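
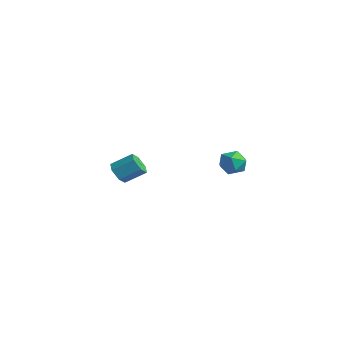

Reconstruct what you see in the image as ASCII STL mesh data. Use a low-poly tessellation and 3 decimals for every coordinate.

solid 
facet normal -0.593 0.030 0.805
outer loop
vertex 2.315 1.23 1.9
vertex 2.658 0.551 2.178
vertex 2.967 1.272 2.379
endloop
endfacet
facet normal -0.458 0.688 0.563
outer loop
vertex 2.315 1.23 1.9
vertex 2.967 1.272 2.379
vertex 2.906 1.759 1.735
endloop
endfacet
facet normal -0.680 0.724 -0.114
outer loop
vertex 2.315 1.23 1.9
vertex 2.906 1.759 1.735
vertex 2.559 1.339 1.136
endloop
endfacet
facet normal -0.953 0.087 -0.292
outer loop
vertex 2.315 1.23 1.9
vertex 2.559 1.339 1.136
vertex 2.407 0.593 1.409
endloop
endfacet
facet normal -0.899 -0.342 0.275
outer loop
vertex 2.315 1.23 1.9
vertex 2.407 0.593 1.409
vertex 2.658 0.551 2.178
endloop
endfacet
facet normal 0.249 0.784 0.569
outer loop
vertex 2.906 1.759 1.735
vertex 2.967 1.272 2.379
vertex 3.613 1.407 1.911
endloop
endfacet
facet normal 0.031 -0.281 0.959
outer loop
vertex 2.967 1.272 2.379
vertex 2.658 0.551 2.178
vertex 3.461 0.661 2.184
endloop
endfacet
facet normal -0.464 -0.880 0.103
outer loop
vertex 2.658 0.551 2.178
vertex 2.407 0.593 1.409
vertex 3.114 0.241 1.585
endloop
endfacet
facet normal -0.551 -0.186 -0.814
outer loop
vertex 2.407 0.593 1.409
vertex 2.559 1.339 1.136
vertex 3.053 0.728 0.941
endloop
endfacet
facet normal -0.112 0.843 -0.526
outer loop
vertex 2.559 1.339 1.136
vertex 2.906 1.759 1.735
vertex 3.362 1.449 1.142
endloop
endfacet
facet normal 0.953 -0.087 0.292
outer loop
vertex 3.705 0.77 1.42
vertex 3.613 1.407 1.911
vertex 3.461 0.661 2.184
endloop
endfacet
facet normal 0.680 -0.724 0.114
outer loop
vertex 3.705 0.77 1.42
vertex 3.461 0.661 2.184
vertex 3.114 0.241 1.585
endloop
endfacet
facet normal 0.458 -0.688 -0.563
outer loop
vertex 3.705 0.77 1.42
vertex 3.114 0.241 1.585
vertex 3.053 0.728 0.941
endloop
endfacet
facet normal 0.593 -0.030 -0.805
outer loop
vertex 3.705 0.77 1.42
vertex 3.053 0.728 0.941
vertex 3.362 1.449 1.142
endloop
endfacet
facet normal 0.899 0.342 -0.275
outer loop
vertex 3.705 0.77 1.42
vertex 3.362 1.449 1.142
vertex 3.613 1.407 1.911
endloop
endfacet
facet normal 0.551 0.186 0.814
outer loop
vertex 3.461 0.661 2.184
vertex 3.613 1.407 1.911
vertex 2.967 1.272 2.379
endloop
endfacet
facet normal 0.112 -0.843 0.526
outer loop
vertex 3.114 0.241 1.585
vertex 3.461 0.661 2.184
vertex 2.658 0.551 2.178
endloop
endfacet
facet normal -0.249 -0.784 -0.569
outer loop
vertex 3.053 0.728 0.941
vertex 3.114 0.241 1.585
vertex 2.407 0.593 1.409
endloop
endfacet
facet normal -0.031 0.281 -0.959
outer loop
vertex 3.362 1.449 1.142
vertex 3.053 0.728 0.941
vertex 2.559 1.339 1.136
endloop
endfacet
facet normal 0.464 0.880 -0.103
outer loop
vertex 3.613 1.407 1.911
vertex 3.362 1.449 1.142
vertex 2.906 1.759 1.735
endloop
endfacet
facet normal -0.403 -0.736 -0.543
outer loop
vertex -3.681 -1.632 -1.572
vertex -4.022 -1.877 -0.987
vertex -4.34 -1.39 -1.411
endloop
endfacet
facet normal 0.018 0.587 -0.809
outer loop
vertex -3.681 -1.632 -1.572
vertex -4.34 -1.39 -1.411
vertex -3.137 -0.637 -0.838
endloop
endfacet
facet normal 0.017 0.588 -0.809
outer loop
vertex -3.137 -0.637 -0.838
vertex -4.34 -1.39 -1.411
vertex -3.796 -0.396 -0.677
endloop
endfacet
facet normal 0.402 0.736 0.544
outer loop
vertex -3.137 -0.637 -0.838
vertex -3.796 -0.396 -0.677
vertex -3.478 -0.883 -0.253
endloop
endfacet
facet normal -0.402 -0.736 -0.544
outer loop
vertex -4.34 -1.39 -1.411
vertex -4.022 -1.877 -0.987
vertex -4.681 -1.636 -0.826
endloop
endfacet
facet normal -0.783 0.585 -0.211
outer loop
vertex -4.34 -1.39 -1.411
vertex -4.681 -1.636 -0.826
vertex -3.796 -0.396 -0.677
endloop
endfacet
facet normal -0.783 0.584 -0.212
outer loop
vertex -3.796 -0.396 -0.677
vertex -4.681 -1.636 -0.826
vertex -4.137 -0.641 -0.093
endloop
endfacet
facet normal 0.402 0.736 0.544
outer loop
vertex -3.796 -0.396 -0.677
vertex -4.137 -0.641 -0.093
vertex -3.478 -0.883 -0.253
endloop
endfacet
facet normal -0.402 -0.736 -0.544
outer loop
vertex -4.681 -1.636 -0.826
vertex -4.022 -1.877 -0.987
vertex -4.363 -2.123 -0.402
endloop
endfacet
facet normal -0.801 -0.003 0.598
outer loop
vertex -4.681 -1.636 -0.826
vertex -4.363 -2.123 -0.402
vertex -4.137 -0.641 -0.093
endloop
endfacet
facet normal -0.802 -0.002 0.597
outer loop
vertex -4.137 -0.641 -0.093
vertex -4.363 -2.123 -0.402
vertex -3.819 -1.128 0.332
endloop
endfacet
facet normal 0.402 0.737 0.543
outer loop
vertex -4.137 -0.641 -0.093
vertex -3.819 -1.128 0.332
vertex -3.478 -0.883 -0.253
endloop
endfacet
facet normal -0.402 -0.736 -0.544
outer loop
vertex -4.363 -2.123 -0.402
vertex -4.022 -1.877 -0.987
vertex -3.704 -2.364 -0.563
endloop
endfacet
facet normal -0.017 -0.587 0.809
outer loop
vertex -4.363 -2.123 -0.402
vertex -3.704 -2.364 -0.563
vertex -3.819 -1.128 0.332
endloop
endfacet
facet normal -0.018 -0.588 0.809
outer loop
vertex -3.819 -1.128 0.332
vertex -3.704 -2.364 -0.563
vertex -3.16 -1.37 0.171
endloop
endfacet
facet normal 0.403 0.736 0.543
outer loop
vertex -3.819 -1.128 0.332
vertex -3.16 -1.37 0.171
vertex -3.478 -0.883 -0.253
endloop
endfacet
facet normal -0.402 -0.736 -0.544
outer loop
vertex -3.704 -2.364 -0.563
vertex -4.022 -1.877 -0.987
vertex -3.363 -2.119 -1.147
endloop
endfacet
facet normal 0.783 -0.585 0.212
outer loop
vertex -3.704 -2.364 -0.563
vertex -3.363 -2.119 -1.147
vertex -3.16 -1.37 0.171
endloop
endfacet
facet normal 0.784 -0.584 0.211
outer loop
vertex -3.16 -1.37 0.171
vertex -3.363 -2.119 -1.147
vertex -2.819 -1.124 -0.414
endloop
endfacet
facet normal 0.402 0.736 0.544
outer loop
vertex -3.16 -1.37 0.171
vertex -2.819 -1.124 -0.414
vertex -3.478 -0.883 -0.253
endloop
endfacet
facet normal -0.402 -0.737 -0.543
outer loop
vertex -3.363 -2.119 -1.147
vertex -4.022 -1.877 -0.987
vertex -3.681 -1.632 -1.572
endloop
endfacet
facet normal 0.802 0.002 -0.598
outer loop
vertex -3.363 -2.119 -1.147
vertex -3.681 -1.632 -1.572
vertex -2.819 -1.124 -0.414
endloop
endfacet
facet normal 0.802 0.003 -0.598
outer loop
vertex -2.819 -1.124 -0.414
vertex -3.681 -1.632 -1.572
vertex -3.137 -0.637 -0.838
endloop
endfacet
facet normal 0.402 0.736 0.544
outer loop
vertex -2.819 -1.124 -0.414
vertex -3.137 -0.637 -0.838
vertex -3.478 -0.883 -0.253
endloop
endfacet

endsolid


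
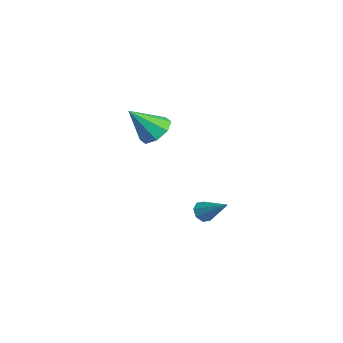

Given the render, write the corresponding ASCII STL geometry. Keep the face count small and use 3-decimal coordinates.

solid 
facet normal 0.120 0.643 -0.756
outer loop
vertex -1.418 -3.246 2.048
vertex -2.449 -2.938 2.146
vertex -1.511 -2.613 2.572
endloop
endfacet
facet normal 0.847 -0.260 0.464
outer loop
vertex -1.418 -3.246 2.048
vertex -1.511 -2.613 2.572
vertex -2.711 -4.342 3.794
endloop
endfacet
facet normal 0.120 0.643 -0.756
outer loop
vertex -1.511 -2.613 2.572
vertex -2.449 -2.938 2.146
vertex -2.153 -2.171 2.846
endloop
endfacet
facet normal 0.512 0.230 0.828
outer loop
vertex -1.511 -2.613 2.572
vertex -2.153 -2.171 2.846
vertex -2.711 -4.342 3.794
endloop
endfacet
facet normal 0.120 0.644 -0.756
outer loop
vertex -2.153 -2.171 2.846
vertex -2.449 -2.938 2.146
vertex -2.969 -2.178 2.711
endloop
endfacet
facet normal -0.151 0.428 0.891
outer loop
vertex -2.153 -2.171 2.846
vertex -2.969 -2.178 2.711
vertex -2.711 -4.342 3.794
endloop
endfacet
facet normal 0.120 0.644 -0.756
outer loop
vertex -2.969 -2.178 2.711
vertex -2.449 -2.938 2.146
vertex -3.48 -2.631 2.244
endloop
endfacet
facet normal -0.757 0.218 0.616
outer loop
vertex -2.969 -2.178 2.711
vertex -3.48 -2.631 2.244
vertex -2.711 -4.342 3.794
endloop
endfacet
facet normal 0.120 0.643 -0.756
outer loop
vertex -3.48 -2.631 2.244
vertex -2.449 -2.938 2.146
vertex -3.387 -3.264 1.72
endloop
endfacet
facet normal -0.947 -0.276 0.165
outer loop
vertex -3.48 -2.631 2.244
vertex -3.387 -3.264 1.72
vertex -2.711 -4.342 3.794
endloop
endfacet
facet normal 0.120 0.643 -0.756
outer loop
vertex -3.387 -3.264 1.72
vertex -2.449 -2.938 2.146
vertex -2.745 -3.706 1.446
endloop
endfacet
facet normal -0.612 -0.766 -0.199
outer loop
vertex -3.387 -3.264 1.72
vertex -2.745 -3.706 1.446
vertex -2.711 -4.342 3.794
endloop
endfacet
facet normal 0.120 0.643 -0.756
outer loop
vertex -2.745 -3.706 1.446
vertex -2.449 -2.938 2.146
vertex -1.929 -3.698 1.582
endloop
endfacet
facet normal 0.053 -0.964 -0.262
outer loop
vertex -2.745 -3.706 1.446
vertex -1.929 -3.698 1.582
vertex -2.711 -4.342 3.794
endloop
endfacet
facet normal 0.120 0.643 -0.756
outer loop
vertex -1.929 -3.698 1.582
vertex -2.449 -2.938 2.146
vertex -1.418 -3.246 2.048
endloop
endfacet
facet normal 0.656 -0.755 0.012
outer loop
vertex -1.929 -3.698 1.582
vertex -1.418 -3.246 2.048
vertex -2.711 -4.342 3.794
endloop
endfacet
facet normal -0.686 -0.414 -0.599
outer loop
vertex -1.621 -0.959 -4.585
vertex -2.013 -0.369 -4.544
vertex -1.498 -0.6 -4.974
endloop
endfacet
facet normal 0.870 -0.468 -0.157
outer loop
vertex -1.621 -0.959 -4.585
vertex -1.498 -0.6 -4.974
vertex -0.627 0.469 -3.336
endloop
endfacet
facet normal -0.686 -0.414 -0.599
outer loop
vertex -1.498 -0.6 -4.974
vertex -2.013 -0.369 -4.544
vertex -1.677 -0.106 -5.111
endloop
endfacet
facet normal 0.829 0.151 -0.539
outer loop
vertex -1.498 -0.6 -4.974
vertex -1.677 -0.106 -5.111
vertex -0.627 0.469 -3.336
endloop
endfacet
facet normal -0.685 -0.415 -0.599
outer loop
vertex -1.677 -0.106 -5.111
vertex -2.013 -0.369 -4.544
vertex -2.053 0.234 -4.916
endloop
endfacet
facet normal 0.426 0.756 -0.497
outer loop
vertex -1.677 -0.106 -5.111
vertex -2.053 0.234 -4.916
vertex -0.627 0.469 -3.336
endloop
endfacet
facet normal -0.686 -0.414 -0.598
outer loop
vertex -2.053 0.234 -4.916
vertex -2.013 -0.369 -4.544
vertex -2.406 0.221 -4.502
endloop
endfacet
facet normal -0.102 0.993 -0.056
outer loop
vertex -2.053 0.234 -4.916
vertex -2.406 0.221 -4.502
vertex -0.627 0.469 -3.336
endloop
endfacet
facet normal -0.687 -0.415 -0.597
outer loop
vertex -2.406 0.221 -4.502
vertex -2.013 -0.369 -4.544
vertex -2.528 -0.137 -4.113
endloop
endfacet
facet normal -0.446 0.724 0.526
outer loop
vertex -2.406 0.221 -4.502
vertex -2.528 -0.137 -4.113
vertex -0.627 0.469 -3.336
endloop
endfacet
facet normal -0.687 -0.414 -0.598
outer loop
vertex -2.528 -0.137 -4.113
vertex -2.013 -0.369 -4.544
vertex -2.349 -0.632 -3.976
endloop
endfacet
facet normal -0.405 0.105 0.908
outer loop
vertex -2.528 -0.137 -4.113
vertex -2.349 -0.632 -3.976
vertex -0.627 0.469 -3.336
endloop
endfacet
facet normal -0.686 -0.415 -0.598
outer loop
vertex -2.349 -0.632 -3.976
vertex -2.013 -0.369 -4.544
vertex -1.973 -0.972 -4.171
endloop
endfacet
facet normal -0.003 -0.500 0.866
outer loop
vertex -2.349 -0.632 -3.976
vertex -1.973 -0.972 -4.171
vertex -0.627 0.469 -3.336
endloop
endfacet
facet normal -0.687 -0.415 -0.597
outer loop
vertex -1.973 -0.972 -4.171
vertex -2.013 -0.369 -4.544
vertex -1.621 -0.959 -4.585
endloop
endfacet
facet normal 0.526 -0.737 0.424
outer loop
vertex -1.973 -0.972 -4.171
vertex -1.621 -0.959 -4.585
vertex -0.627 0.469 -3.336
endloop
endfacet

endsolid


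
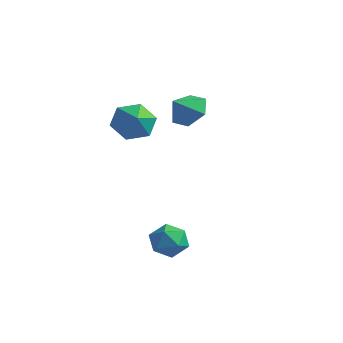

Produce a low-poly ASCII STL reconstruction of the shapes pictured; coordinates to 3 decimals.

solid 
facet normal 0.158 0.723 -0.673
outer loop
vertex 1.401 4.016 2.906
vertex 0.453 4.137 2.814
vertex 0.94 4.641 3.47
endloop
endfacet
facet normal 0.614 -0.229 0.755
outer loop
vertex 1.401 4.016 2.906
vertex 0.94 4.641 3.47
vertex 0.267 3.283 3.606
endloop
endfacet
facet normal 0.158 0.723 -0.673
outer loop
vertex 0.94 4.641 3.47
vertex 0.453 4.137 2.814
vertex -0.008 4.762 3.378
endloop
endfacet
facet normal -0.078 0.138 0.987
outer loop
vertex 0.94 4.641 3.47
vertex -0.008 4.762 3.378
vertex 0.267 3.283 3.606
endloop
endfacet
facet normal 0.158 0.723 -0.673
outer loop
vertex -0.008 4.762 3.378
vertex 0.453 4.137 2.814
vertex -0.495 4.258 2.722
endloop
endfacet
facet normal -0.783 -0.050 0.620
outer loop
vertex -0.008 4.762 3.378
vertex -0.495 4.258 2.722
vertex 0.267 3.283 3.606
endloop
endfacet
facet normal 0.158 0.724 -0.671
outer loop
vertex -0.495 4.258 2.722
vertex 0.453 4.137 2.814
vertex -0.034 3.634 2.157
endloop
endfacet
facet normal -0.796 -0.605 0.019
outer loop
vertex -0.495 4.258 2.722
vertex -0.034 3.634 2.157
vertex 0.267 3.283 3.606
endloop
endfacet
facet normal 0.158 0.724 -0.671
outer loop
vertex -0.034 3.634 2.157
vertex 0.453 4.137 2.814
vertex 0.914 3.513 2.249
endloop
endfacet
facet normal -0.103 -0.971 -0.214
outer loop
vertex -0.034 3.634 2.157
vertex 0.914 3.513 2.249
vertex 0.267 3.283 3.606
endloop
endfacet
facet normal 0.158 0.724 -0.671
outer loop
vertex 0.914 3.513 2.249
vertex 0.453 4.137 2.814
vertex 1.401 4.016 2.906
endloop
endfacet
facet normal 0.602 -0.784 0.154
outer loop
vertex 0.914 3.513 2.249
vertex 1.401 4.016 2.906
vertex 0.267 3.283 3.606
endloop
endfacet
facet normal -0.653 0.527 -0.544
outer loop
vertex 1.422 0.489 2.906
vertex 0.728 0.302 3.558
vertex 1.285 1.091 3.654
endloop
endfacet
facet normal 0.987 0.144 0.065
outer loop
vertex 1.422 0.489 2.906
vertex 1.285 1.091 3.654
vertex 1.452 -0.282 4.162
endloop
endfacet
facet normal -0.652 0.527 -0.546
outer loop
vertex 1.285 1.091 3.654
vertex 0.728 0.302 3.558
vertex 0.59 0.905 4.305
endloop
endfacet
facet normal 0.592 0.342 0.730
outer loop
vertex 1.285 1.091 3.654
vertex 0.59 0.905 4.305
vertex 1.452 -0.282 4.162
endloop
endfacet
facet normal -0.653 0.526 -0.545
outer loop
vertex 0.59 0.905 4.305
vertex 0.728 0.302 3.558
vertex 0.034 0.116 4.209
endloop
endfacet
facet normal -0.001 -0.120 0.993
outer loop
vertex 0.59 0.905 4.305
vertex 0.034 0.116 4.209
vertex 1.452 -0.282 4.162
endloop
endfacet
facet normal -0.652 0.528 -0.544
outer loop
vertex 0.034 0.116 4.209
vertex 0.728 0.302 3.558
vertex 0.171 -0.486 3.461
endloop
endfacet
facet normal -0.200 -0.781 0.592
outer loop
vertex 0.034 0.116 4.209
vertex 0.171 -0.486 3.461
vertex 1.452 -0.282 4.162
endloop
endfacet
facet normal -0.652 0.528 -0.545
outer loop
vertex 0.171 -0.486 3.461
vertex 0.728 0.302 3.558
vertex 0.866 -0.3 2.81
endloop
endfacet
facet normal 0.195 -0.978 -0.071
outer loop
vertex 0.171 -0.486 3.461
vertex 0.866 -0.3 2.81
vertex 1.452 -0.282 4.162
endloop
endfacet
facet normal -0.653 0.526 -0.544
outer loop
vertex 0.866 -0.3 2.81
vertex 0.728 0.302 3.558
vertex 1.422 0.489 2.906
endloop
endfacet
facet normal 0.789 -0.515 -0.335
outer loop
vertex 0.866 -0.3 2.81
vertex 1.422 0.489 2.906
vertex 1.452 -0.282 4.162
endloop
endfacet
facet normal -0.481 0.788 -0.383
outer loop
vertex 3.696 -0.737 -2.285
vertex 3.053 -0.839 -1.688
vertex 3.748 -0.326 -1.505
endloop
endfacet
facet normal 0.224 0.856 -0.466
outer loop
vertex 3.696 -0.737 -2.285
vertex 3.748 -0.326 -1.505
vertex 4.466 -0.704 -1.854
endloop
endfacet
facet normal 0.457 0.293 -0.840
outer loop
vertex 3.696 -0.737 -2.285
vertex 4.466 -0.704 -1.854
vertex 4.214 -1.451 -2.252
endloop
endfacet
facet normal -0.104 -0.121 -0.987
outer loop
vertex 3.696 -0.737 -2.285
vertex 4.214 -1.451 -2.252
vertex 3.341 -1.535 -2.15
endloop
endfacet
facet normal -0.684 0.185 -0.705
outer loop
vertex 3.696 -0.737 -2.285
vertex 3.341 -1.535 -2.15
vertex 3.053 -0.839 -1.688
endloop
endfacet
facet normal 0.525 0.832 0.179
outer loop
vertex 4.466 -0.704 -1.854
vertex 3.748 -0.326 -1.505
vertex 4.299 -0.785 -0.99
endloop
endfacet
facet normal -0.616 0.722 0.314
outer loop
vertex 3.748 -0.326 -1.505
vertex 3.053 -0.839 -1.688
vertex 3.426 -0.869 -0.888
endloop
endfacet
facet normal -0.945 -0.254 -0.206
outer loop
vertex 3.053 -0.839 -1.688
vertex 3.341 -1.535 -2.15
vertex 3.174 -1.616 -1.286
endloop
endfacet
facet normal -0.005 -0.749 -0.662
outer loop
vertex 3.341 -1.535 -2.15
vertex 4.214 -1.451 -2.252
vertex 3.892 -1.994 -1.635
endloop
endfacet
facet normal 0.902 -0.079 -0.424
outer loop
vertex 4.214 -1.451 -2.252
vertex 4.466 -0.704 -1.854
vertex 4.587 -1.481 -1.452
endloop
endfacet
facet normal 0.104 0.121 0.987
outer loop
vertex 3.944 -1.583 -0.855
vertex 4.299 -0.785 -0.99
vertex 3.426 -0.869 -0.888
endloop
endfacet
facet normal -0.457 -0.293 0.840
outer loop
vertex 3.944 -1.583 -0.855
vertex 3.426 -0.869 -0.888
vertex 3.174 -1.616 -1.286
endloop
endfacet
facet normal -0.224 -0.856 0.466
outer loop
vertex 3.944 -1.583 -0.855
vertex 3.174 -1.616 -1.286
vertex 3.892 -1.994 -1.635
endloop
endfacet
facet normal 0.481 -0.788 0.383
outer loop
vertex 3.944 -1.583 -0.855
vertex 3.892 -1.994 -1.635
vertex 4.587 -1.481 -1.452
endloop
endfacet
facet normal 0.684 -0.185 0.705
outer loop
vertex 3.944 -1.583 -0.855
vertex 4.587 -1.481 -1.452
vertex 4.299 -0.785 -0.99
endloop
endfacet
facet normal 0.005 0.749 0.662
outer loop
vertex 3.426 -0.869 -0.888
vertex 4.299 -0.785 -0.99
vertex 3.748 -0.326 -1.505
endloop
endfacet
facet normal -0.902 0.079 0.424
outer loop
vertex 3.174 -1.616 -1.286
vertex 3.426 -0.869 -0.888
vertex 3.053 -0.839 -1.688
endloop
endfacet
facet normal -0.525 -0.832 -0.179
outer loop
vertex 3.892 -1.994 -1.635
vertex 3.174 -1.616 -1.286
vertex 3.341 -1.535 -2.15
endloop
endfacet
facet normal 0.616 -0.722 -0.314
outer loop
vertex 4.587 -1.481 -1.452
vertex 3.892 -1.994 -1.635
vertex 4.214 -1.451 -2.252
endloop
endfacet
facet normal 0.945 0.254 0.206
outer loop
vertex 4.299 -0.785 -0.99
vertex 4.587 -1.481 -1.452
vertex 4.466 -0.704 -1.854
endloop
endfacet

endsolid


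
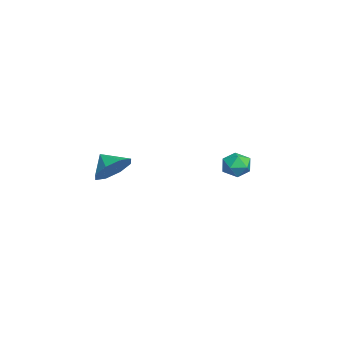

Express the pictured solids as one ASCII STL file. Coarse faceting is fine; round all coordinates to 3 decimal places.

solid 
facet normal 0.616 0.495 -0.613
outer loop
vertex 2.552 -3.718 1.82
vertex 2.021 -2.97 1.891
vertex 2.745 -3.3 2.352
endloop
endfacet
facet normal 0.168 -0.804 0.571
outer loop
vertex 2.552 -3.718 1.82
vertex 2.745 -3.3 2.352
vertex 1.399 -3.47 2.509
endloop
endfacet
facet normal 0.616 0.495 -0.613
outer loop
vertex 2.745 -3.3 2.352
vertex 2.021 -2.97 1.891
vertex 2.515 -2.689 2.614
endloop
endfacet
facet normal 0.151 -0.341 0.928
outer loop
vertex 2.745 -3.3 2.352
vertex 2.515 -2.689 2.614
vertex 1.399 -3.47 2.509
endloop
endfacet
facet normal 0.616 0.494 -0.613
outer loop
vertex 2.515 -2.689 2.614
vertex 2.021 -2.97 1.891
vertex 1.995 -2.242 2.452
endloop
endfacet
facet normal -0.187 0.136 0.973
outer loop
vertex 2.515 -2.689 2.614
vertex 1.995 -2.242 2.452
vertex 1.399 -3.47 2.509
endloop
endfacet
facet normal 0.617 0.494 -0.613
outer loop
vertex 1.995 -2.242 2.452
vertex 2.021 -2.97 1.891
vertex 1.491 -2.222 1.961
endloop
endfacet
facet normal -0.648 0.346 0.679
outer loop
vertex 1.995 -2.242 2.452
vertex 1.491 -2.222 1.961
vertex 1.399 -3.47 2.509
endloop
endfacet
facet normal 0.616 0.494 -0.613
outer loop
vertex 1.491 -2.222 1.961
vertex 2.021 -2.97 1.891
vertex 1.297 -2.64 1.429
endloop
endfacet
facet normal -0.961 0.167 0.219
outer loop
vertex 1.491 -2.222 1.961
vertex 1.297 -2.64 1.429
vertex 1.399 -3.47 2.509
endloop
endfacet
facet normal 0.616 0.495 -0.612
outer loop
vertex 1.297 -2.64 1.429
vertex 2.021 -2.97 1.891
vertex 1.528 -3.252 1.167
endloop
endfacet
facet normal -0.945 -0.297 -0.139
outer loop
vertex 1.297 -2.64 1.429
vertex 1.528 -3.252 1.167
vertex 1.399 -3.47 2.509
endloop
endfacet
facet normal 0.616 0.495 -0.612
outer loop
vertex 1.528 -3.252 1.167
vertex 2.021 -2.97 1.891
vertex 2.047 -3.698 1.329
endloop
endfacet
facet normal -0.607 -0.773 -0.184
outer loop
vertex 1.528 -3.252 1.167
vertex 2.047 -3.698 1.329
vertex 1.399 -3.47 2.509
endloop
endfacet
facet normal 0.616 0.495 -0.613
outer loop
vertex 2.047 -3.698 1.329
vertex 2.021 -2.97 1.891
vertex 2.552 -3.718 1.82
endloop
endfacet
facet normal -0.146 -0.983 0.110
outer loop
vertex 2.047 -3.698 1.329
vertex 2.552 -3.718 1.82
vertex 1.399 -3.47 2.509
endloop
endfacet
facet normal -0.117 -0.336 0.935
outer loop
vertex -4.09 2.738 0.054
vertex -3.659 2.137 -0.108
vertex -3.341 2.77 0.159
endloop
endfacet
facet normal -0.144 0.378 0.914
outer loop
vertex -4.09 2.738 0.054
vertex -3.341 2.77 0.159
vertex -3.706 3.361 -0.143
endloop
endfacet
facet normal -0.675 0.566 0.474
outer loop
vertex -4.09 2.738 0.054
vertex -3.706 3.361 -0.143
vertex -4.25 3.092 -0.596
endloop
endfacet
facet normal -0.974 -0.030 0.224
outer loop
vertex -4.09 2.738 0.054
vertex -4.25 3.092 -0.596
vertex -4.222 2.336 -0.574
endloop
endfacet
facet normal -0.629 -0.588 0.509
outer loop
vertex -4.09 2.738 0.054
vertex -4.222 2.336 -0.574
vertex -3.659 2.137 -0.108
endloop
endfacet
facet normal 0.469 0.614 0.635
outer loop
vertex -3.706 3.361 -0.143
vertex -3.341 2.77 0.159
vertex -3.038 3.144 -0.426
endloop
endfacet
facet normal 0.513 -0.539 0.668
outer loop
vertex -3.341 2.77 0.159
vertex -3.659 2.137 -0.108
vertex -3.01 2.388 -0.404
endloop
endfacet
facet normal -0.317 -0.948 -0.022
outer loop
vertex -3.659 2.137 -0.108
vertex -4.222 2.336 -0.574
vertex -3.554 2.119 -0.857
endloop
endfacet
facet normal -0.875 -0.046 -0.483
outer loop
vertex -4.222 2.336 -0.574
vertex -4.25 3.092 -0.596
vertex -3.919 2.71 -1.159
endloop
endfacet
facet normal -0.390 0.918 -0.077
outer loop
vertex -4.25 3.092 -0.596
vertex -3.706 3.361 -0.143
vertex -3.601 3.343 -0.892
endloop
endfacet
facet normal 0.974 0.030 -0.224
outer loop
vertex -3.17 2.742 -1.054
vertex -3.038 3.144 -0.426
vertex -3.01 2.388 -0.404
endloop
endfacet
facet normal 0.675 -0.566 -0.474
outer loop
vertex -3.17 2.742 -1.054
vertex -3.01 2.388 -0.404
vertex -3.554 2.119 -0.857
endloop
endfacet
facet normal 0.144 -0.378 -0.914
outer loop
vertex -3.17 2.742 -1.054
vertex -3.554 2.119 -0.857
vertex -3.919 2.71 -1.159
endloop
endfacet
facet normal 0.117 0.336 -0.935
outer loop
vertex -3.17 2.742 -1.054
vertex -3.919 2.71 -1.159
vertex -3.601 3.343 -0.892
endloop
endfacet
facet normal 0.629 0.588 -0.509
outer loop
vertex -3.17 2.742 -1.054
vertex -3.601 3.343 -0.892
vertex -3.038 3.144 -0.426
endloop
endfacet
facet normal 0.875 0.046 0.483
outer loop
vertex -3.01 2.388 -0.404
vertex -3.038 3.144 -0.426
vertex -3.341 2.77 0.159
endloop
endfacet
facet normal 0.390 -0.918 0.077
outer loop
vertex -3.554 2.119 -0.857
vertex -3.01 2.388 -0.404
vertex -3.659 2.137 -0.108
endloop
endfacet
facet normal -0.469 -0.614 -0.635
outer loop
vertex -3.919 2.71 -1.159
vertex -3.554 2.119 -0.857
vertex -4.222 2.336 -0.574
endloop
endfacet
facet normal -0.513 0.539 -0.668
outer loop
vertex -3.601 3.343 -0.892
vertex -3.919 2.71 -1.159
vertex -4.25 3.092 -0.596
endloop
endfacet
facet normal 0.317 0.948 0.022
outer loop
vertex -3.038 3.144 -0.426
vertex -3.601 3.343 -0.892
vertex -3.706 3.361 -0.143
endloop
endfacet

endsolid


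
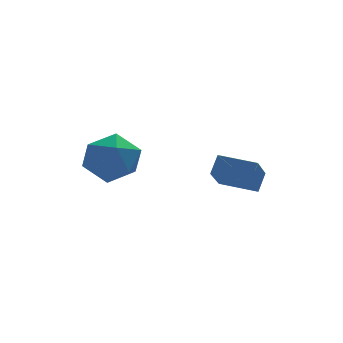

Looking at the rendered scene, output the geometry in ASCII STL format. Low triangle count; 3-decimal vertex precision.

solid 
facet normal -0.393 -0.663 0.637
outer loop
vertex 2.865 -2.62 0.954
vertex 1.706 -1.78 1.113
vertex 2.478 -3.028 0.29
endloop
endfacet
facet normal 0.805 -0.583 -0.111
outer loop
vertex 3.134 -1.92 -0.773
vertex 2.865 -2.62 0.954
vertex 2.478 -3.028 0.29
endloop
endfacet
facet normal -0.393 -0.663 0.637
outer loop
vertex 2.478 -3.028 0.29
vertex 1.706 -1.78 1.113
vertex 1.319 -2.188 0.449
endloop
endfacet
facet normal -0.445 -0.469 -0.763
outer loop
vertex 1.319 -2.188 0.449
vertex 3.134 -1.92 -0.773
vertex 2.478 -3.028 0.29
endloop
endfacet
facet normal 0.445 0.469 0.763
outer loop
vertex 2.865 -2.62 0.954
vertex 2.362 -0.672 0.05
vertex 1.706 -1.78 1.113
endloop
endfacet
facet normal 0.805 -0.583 -0.111
outer loop
vertex 3.521 -1.512 -0.109
vertex 2.865 -2.62 0.954
vertex 3.134 -1.92 -0.773
endloop
endfacet
facet normal 0.445 0.469 0.763
outer loop
vertex 3.521 -1.512 -0.109
vertex 2.362 -0.672 0.05
vertex 2.865 -2.62 0.954
endloop
endfacet
facet normal -0.805 0.583 0.111
outer loop
vertex 1.706 -1.78 1.113
vertex 2.362 -0.672 0.05
vertex 1.319 -2.188 0.449
endloop
endfacet
facet normal -0.445 -0.469 -0.763
outer loop
vertex 1.975 -1.08 -0.614
vertex 3.134 -1.92 -0.773
vertex 1.319 -2.188 0.449
endloop
endfacet
facet normal -0.805 0.583 0.111
outer loop
vertex 1.319 -2.188 0.449
vertex 2.362 -0.672 0.05
vertex 1.975 -1.08 -0.614
endloop
endfacet
facet normal 0.393 0.663 -0.637
outer loop
vertex 1.975 -1.08 -0.614
vertex 3.521 -1.512 -0.109
vertex 3.134 -1.92 -0.773
endloop
endfacet
facet normal 0.393 0.663 -0.637
outer loop
vertex 2.362 -0.672 0.05
vertex 3.521 -1.512 -0.109
vertex 1.975 -1.08 -0.614
endloop
endfacet
facet normal -0.982 -0.156 0.104
outer loop
vertex -2.298 1.4 -0.303
vertex -2.086 0.294 0.042
vertex -2.139 1.16 0.839
endloop
endfacet
facet normal -0.818 0.529 0.225
outer loop
vertex -2.298 1.4 -0.303
vertex -2.139 1.16 0.839
vertex -1.649 2.12 0.365
endloop
endfacet
facet normal -0.502 0.786 -0.359
outer loop
vertex -2.298 1.4 -0.303
vertex -1.649 2.12 0.365
vertex -1.294 1.849 -0.724
endloop
endfacet
facet normal -0.470 0.261 -0.843
outer loop
vertex -2.298 1.4 -0.303
vertex -1.294 1.849 -0.724
vertex -1.563 0.72 -0.924
endloop
endfacet
facet normal -0.767 -0.321 -0.556
outer loop
vertex -2.298 1.4 -0.303
vertex -1.563 0.72 -0.924
vertex -2.086 0.294 0.042
endloop
endfacet
facet normal -0.346 0.551 0.759
outer loop
vertex -1.649 2.12 0.365
vertex -2.139 1.16 0.839
vertex -1.037 1.46 1.124
endloop
endfacet
facet normal -0.611 -0.556 0.564
outer loop
vertex -2.139 1.16 0.839
vertex -2.086 0.294 0.042
vertex -1.306 0.331 0.924
endloop
endfacet
facet normal -0.262 -0.823 -0.505
outer loop
vertex -2.086 0.294 0.042
vertex -1.563 0.72 -0.924
vertex -0.951 0.06 -0.165
endloop
endfacet
facet normal 0.218 0.120 -0.969
outer loop
vertex -1.563 0.72 -0.924
vertex -1.294 1.849 -0.724
vertex -0.461 1.02 -0.639
endloop
endfacet
facet normal 0.166 0.968 -0.187
outer loop
vertex -1.294 1.849 -0.724
vertex -1.649 2.12 0.365
vertex -0.514 1.886 0.158
endloop
endfacet
facet normal 0.470 -0.261 0.843
outer loop
vertex -0.302 0.78 0.503
vertex -1.037 1.46 1.124
vertex -1.306 0.331 0.924
endloop
endfacet
facet normal 0.502 -0.786 0.359
outer loop
vertex -0.302 0.78 0.503
vertex -1.306 0.331 0.924
vertex -0.951 0.06 -0.165
endloop
endfacet
facet normal 0.818 -0.529 -0.225
outer loop
vertex -0.302 0.78 0.503
vertex -0.951 0.06 -0.165
vertex -0.461 1.02 -0.639
endloop
endfacet
facet normal 0.982 0.156 -0.104
outer loop
vertex -0.302 0.78 0.503
vertex -0.461 1.02 -0.639
vertex -0.514 1.886 0.158
endloop
endfacet
facet normal 0.767 0.321 0.556
outer loop
vertex -0.302 0.78 0.503
vertex -0.514 1.886 0.158
vertex -1.037 1.46 1.124
endloop
endfacet
facet normal -0.218 -0.120 0.969
outer loop
vertex -1.306 0.331 0.924
vertex -1.037 1.46 1.124
vertex -2.139 1.16 0.839
endloop
endfacet
facet normal -0.166 -0.968 0.187
outer loop
vertex -0.951 0.06 -0.165
vertex -1.306 0.331 0.924
vertex -2.086 0.294 0.042
endloop
endfacet
facet normal 0.346 -0.551 -0.759
outer loop
vertex -0.461 1.02 -0.639
vertex -0.951 0.06 -0.165
vertex -1.563 0.72 -0.924
endloop
endfacet
facet normal 0.611 0.556 -0.564
outer loop
vertex -0.514 1.886 0.158
vertex -0.461 1.02 -0.639
vertex -1.294 1.849 -0.724
endloop
endfacet
facet normal 0.262 0.823 0.505
outer loop
vertex -1.037 1.46 1.124
vertex -0.514 1.886 0.158
vertex -1.649 2.12 0.365
endloop
endfacet

endsolid


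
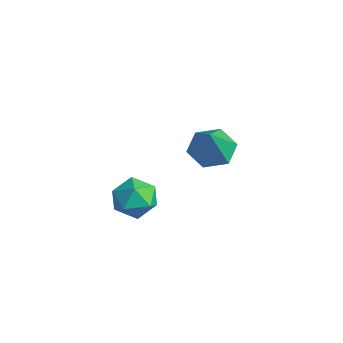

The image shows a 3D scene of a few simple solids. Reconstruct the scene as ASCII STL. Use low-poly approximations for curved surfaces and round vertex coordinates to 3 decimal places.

solid 
facet normal -0.434 0.329 -0.839
outer loop
vertex -0.241 0.881 1.461
vertex -0.676 1.512 1.933
vertex 0.134 1.69 1.584
endloop
endfacet
facet normal 0.906 -0.398 -0.146
outer loop
vertex -0.241 0.881 1.461
vertex 0.134 1.69 1.584
vertex 0.096 0.928 3.427
endloop
endfacet
facet normal -0.434 0.328 -0.839
outer loop
vertex 0.134 1.69 1.584
vertex -0.676 1.512 1.933
vertex -0.302 2.321 2.056
endloop
endfacet
facet normal 0.870 0.449 0.204
outer loop
vertex 0.134 1.69 1.584
vertex -0.302 2.321 2.056
vertex 0.096 0.928 3.427
endloop
endfacet
facet normal -0.434 0.328 -0.839
outer loop
vertex -0.302 2.321 2.056
vertex -0.676 1.512 1.933
vertex -1.112 2.143 2.405
endloop
endfacet
facet normal 0.138 0.715 0.686
outer loop
vertex -0.302 2.321 2.056
vertex -1.112 2.143 2.405
vertex 0.096 0.928 3.427
endloop
endfacet
facet normal -0.435 0.327 -0.839
outer loop
vertex -1.112 2.143 2.405
vertex -0.676 1.512 1.933
vertex -1.486 1.334 2.283
endloop
endfacet
facet normal -0.558 0.134 0.819
outer loop
vertex -1.112 2.143 2.405
vertex -1.486 1.334 2.283
vertex 0.096 0.928 3.427
endloop
endfacet
facet normal -0.435 0.328 -0.839
outer loop
vertex -1.486 1.334 2.283
vertex -0.676 1.512 1.933
vertex -1.051 0.703 1.811
endloop
endfacet
facet normal -0.522 -0.712 0.470
outer loop
vertex -1.486 1.334 2.283
vertex -1.051 0.703 1.811
vertex 0.096 0.928 3.427
endloop
endfacet
facet normal -0.435 0.328 -0.839
outer loop
vertex -1.051 0.703 1.811
vertex -0.676 1.512 1.933
vertex -0.241 0.881 1.461
endloop
endfacet
facet normal 0.209 -0.978 -0.013
outer loop
vertex -1.051 0.703 1.811
vertex -0.241 0.881 1.461
vertex 0.096 0.928 3.427
endloop
endfacet
facet normal 0.038 0.999 -0.004
outer loop
vertex 1.547 -2.014 2.042
vertex 0.737 -1.982 2.365
vertex 1.422 -2.006 2.905
endloop
endfacet
facet normal 0.688 0.720 0.093
outer loop
vertex 1.547 -2.014 2.042
vertex 1.422 -2.006 2.905
vertex 2.022 -2.534 2.556
endloop
endfacet
facet normal 0.832 0.300 -0.466
outer loop
vertex 1.547 -2.014 2.042
vertex 2.022 -2.534 2.556
vertex 1.708 -2.837 1.8
endloop
endfacet
facet normal 0.272 0.320 -0.907
outer loop
vertex 1.547 -2.014 2.042
vertex 1.708 -2.837 1.8
vertex 0.914 -2.496 1.682
endloop
endfacet
facet normal -0.218 0.752 -0.622
outer loop
vertex 1.547 -2.014 2.042
vertex 0.914 -2.496 1.682
vertex 0.737 -1.982 2.365
endloop
endfacet
facet normal 0.667 0.311 0.677
outer loop
vertex 2.022 -2.534 2.556
vertex 1.422 -2.006 2.905
vertex 1.506 -2.824 3.198
endloop
endfacet
facet normal -0.384 0.762 0.521
outer loop
vertex 1.422 -2.006 2.905
vertex 0.737 -1.982 2.365
vertex 0.712 -2.483 3.08
endloop
endfacet
facet normal -0.800 0.362 -0.479
outer loop
vertex 0.737 -1.982 2.365
vertex 0.914 -2.496 1.682
vertex 0.398 -2.786 2.324
endloop
endfacet
facet normal -0.005 -0.338 -0.941
outer loop
vertex 0.914 -2.496 1.682
vertex 1.708 -2.837 1.8
vertex 0.998 -3.314 1.975
endloop
endfacet
facet normal 0.902 -0.369 -0.227
outer loop
vertex 1.708 -2.837 1.8
vertex 2.022 -2.534 2.556
vertex 1.683 -3.338 2.515
endloop
endfacet
facet normal -0.272 -0.320 0.907
outer loop
vertex 0.873 -3.306 2.838
vertex 1.506 -2.824 3.198
vertex 0.712 -2.483 3.08
endloop
endfacet
facet normal -0.832 -0.300 0.466
outer loop
vertex 0.873 -3.306 2.838
vertex 0.712 -2.483 3.08
vertex 0.398 -2.786 2.324
endloop
endfacet
facet normal -0.688 -0.720 -0.093
outer loop
vertex 0.873 -3.306 2.838
vertex 0.398 -2.786 2.324
vertex 0.998 -3.314 1.975
endloop
endfacet
facet normal -0.038 -0.999 0.004
outer loop
vertex 0.873 -3.306 2.838
vertex 0.998 -3.314 1.975
vertex 1.683 -3.338 2.515
endloop
endfacet
facet normal 0.218 -0.752 0.622
outer loop
vertex 0.873 -3.306 2.838
vertex 1.683 -3.338 2.515
vertex 1.506 -2.824 3.198
endloop
endfacet
facet normal 0.005 0.338 0.941
outer loop
vertex 0.712 -2.483 3.08
vertex 1.506 -2.824 3.198
vertex 1.422 -2.006 2.905
endloop
endfacet
facet normal -0.902 0.369 0.227
outer loop
vertex 0.398 -2.786 2.324
vertex 0.712 -2.483 3.08
vertex 0.737 -1.982 2.365
endloop
endfacet
facet normal -0.667 -0.311 -0.677
outer loop
vertex 0.998 -3.314 1.975
vertex 0.398 -2.786 2.324
vertex 0.914 -2.496 1.682
endloop
endfacet
facet normal 0.384 -0.762 -0.521
outer loop
vertex 1.683 -3.338 2.515
vertex 0.998 -3.314 1.975
vertex 1.708 -2.837 1.8
endloop
endfacet
facet normal 0.800 -0.362 0.479
outer loop
vertex 1.506 -2.824 3.198
vertex 1.683 -3.338 2.515
vertex 2.022 -2.534 2.556
endloop
endfacet

endsolid


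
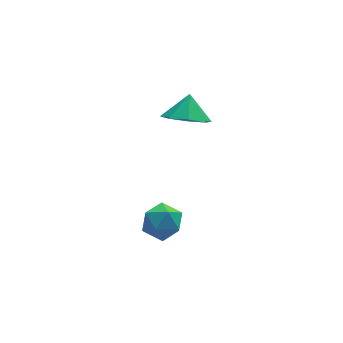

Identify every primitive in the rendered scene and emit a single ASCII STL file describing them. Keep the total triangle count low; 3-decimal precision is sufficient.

solid 
facet normal -0.897 0.430 0.100
outer loop
vertex -3.412 -2.3 -2.412
vertex -3.746 -2.971 -2.524
vertex -3.563 -2.752 -1.823
endloop
endfacet
facet normal -0.408 0.772 0.488
outer loop
vertex -3.412 -2.3 -2.412
vertex -3.563 -2.752 -1.823
vertex -2.903 -2.382 -1.857
endloop
endfacet
facet normal 0.109 0.993 0.046
outer loop
vertex -3.412 -2.3 -2.412
vertex -2.903 -2.382 -1.857
vertex -2.678 -2.373 -2.58
endloop
endfacet
facet normal -0.062 0.787 -0.614
outer loop
vertex -3.412 -2.3 -2.412
vertex -2.678 -2.373 -2.58
vertex -3.199 -2.736 -2.992
endloop
endfacet
facet normal -0.686 0.438 -0.581
outer loop
vertex -3.412 -2.3 -2.412
vertex -3.199 -2.736 -2.992
vertex -3.746 -2.971 -2.524
endloop
endfacet
facet normal -0.121 0.303 0.945
outer loop
vertex -2.903 -2.382 -1.857
vertex -3.563 -2.752 -1.823
vertex -2.921 -3.104 -1.628
endloop
endfacet
facet normal -0.915 -0.251 0.317
outer loop
vertex -3.563 -2.752 -1.823
vertex -3.746 -2.971 -2.524
vertex -3.442 -3.467 -2.04
endloop
endfacet
facet normal -0.572 -0.235 -0.786
outer loop
vertex -3.746 -2.971 -2.524
vertex -3.199 -2.736 -2.992
vertex -3.217 -3.458 -2.763
endloop
endfacet
facet normal 0.435 0.328 -0.839
outer loop
vertex -3.199 -2.736 -2.992
vertex -2.678 -2.373 -2.58
vertex -2.557 -3.088 -2.797
endloop
endfacet
facet normal 0.713 0.662 0.230
outer loop
vertex -2.678 -2.373 -2.58
vertex -2.903 -2.382 -1.857
vertex -2.374 -2.869 -2.096
endloop
endfacet
facet normal 0.062 -0.787 0.614
outer loop
vertex -2.708 -3.54 -2.208
vertex -2.921 -3.104 -1.628
vertex -3.442 -3.467 -2.04
endloop
endfacet
facet normal -0.109 -0.993 -0.046
outer loop
vertex -2.708 -3.54 -2.208
vertex -3.442 -3.467 -2.04
vertex -3.217 -3.458 -2.763
endloop
endfacet
facet normal 0.408 -0.772 -0.488
outer loop
vertex -2.708 -3.54 -2.208
vertex -3.217 -3.458 -2.763
vertex -2.557 -3.088 -2.797
endloop
endfacet
facet normal 0.897 -0.430 -0.100
outer loop
vertex -2.708 -3.54 -2.208
vertex -2.557 -3.088 -2.797
vertex -2.374 -2.869 -2.096
endloop
endfacet
facet normal 0.686 -0.438 0.581
outer loop
vertex -2.708 -3.54 -2.208
vertex -2.374 -2.869 -2.096
vertex -2.921 -3.104 -1.628
endloop
endfacet
facet normal -0.435 -0.328 0.839
outer loop
vertex -3.442 -3.467 -2.04
vertex -2.921 -3.104 -1.628
vertex -3.563 -2.752 -1.823
endloop
endfacet
facet normal -0.713 -0.662 -0.230
outer loop
vertex -3.217 -3.458 -2.763
vertex -3.442 -3.467 -2.04
vertex -3.746 -2.971 -2.524
endloop
endfacet
facet normal 0.121 -0.303 -0.945
outer loop
vertex -2.557 -3.088 -2.797
vertex -3.217 -3.458 -2.763
vertex -3.199 -2.736 -2.992
endloop
endfacet
facet normal 0.915 0.251 -0.317
outer loop
vertex -2.374 -2.869 -2.096
vertex -2.557 -3.088 -2.797
vertex -2.678 -2.373 -2.58
endloop
endfacet
facet normal 0.572 0.235 0.786
outer loop
vertex -2.921 -3.104 -1.628
vertex -2.374 -2.869 -2.096
vertex -2.903 -2.382 -1.857
endloop
endfacet
facet normal -0.313 -0.543 -0.779
outer loop
vertex -0.193 1.575 -1.86
vertex -0.88 1.293 -1.387
vertex -0.731 1.976 -1.923
endloop
endfacet
facet normal 0.598 0.802 0.001
outer loop
vertex -0.193 1.575 -1.86
vertex -0.731 1.976 -1.923
vertex -0.56 1.847 -0.593
endloop
endfacet
facet normal -0.314 -0.543 -0.779
outer loop
vertex -0.731 1.976 -1.923
vertex -0.88 1.293 -1.387
vertex -1.356 1.977 -1.672
endloop
endfacet
facet normal 0.038 0.995 0.092
outer loop
vertex -0.731 1.976 -1.923
vertex -1.356 1.977 -1.672
vertex -0.56 1.847 -0.593
endloop
endfacet
facet normal -0.314 -0.543 -0.779
outer loop
vertex -1.356 1.977 -1.672
vertex -0.88 1.293 -1.387
vertex -1.702 1.578 -1.254
endloop
endfacet
facet normal -0.428 0.804 0.413
outer loop
vertex -1.356 1.977 -1.672
vertex -1.702 1.578 -1.254
vertex -0.56 1.847 -0.593
endloop
endfacet
facet normal -0.314 -0.542 -0.780
outer loop
vertex -1.702 1.578 -1.254
vertex -0.88 1.293 -1.387
vertex -1.567 1.012 -0.915
endloop
endfacet
facet normal -0.530 0.339 0.777
outer loop
vertex -1.702 1.578 -1.254
vertex -1.567 1.012 -0.915
vertex -0.56 1.847 -0.593
endloop
endfacet
facet normal -0.313 -0.543 -0.779
outer loop
vertex -1.567 1.012 -0.915
vertex -0.88 1.293 -1.387
vertex -1.029 0.611 -0.852
endloop
endfacet
facet normal -0.207 -0.125 0.970
outer loop
vertex -1.567 1.012 -0.915
vertex -1.029 0.611 -0.852
vertex -0.56 1.847 -0.593
endloop
endfacet
facet normal -0.314 -0.543 -0.779
outer loop
vertex -1.029 0.611 -0.852
vertex -0.88 1.293 -1.387
vertex -0.404 0.61 -1.103
endloop
endfacet
facet normal 0.353 -0.318 0.880
outer loop
vertex -1.029 0.611 -0.852
vertex -0.404 0.61 -1.103
vertex -0.56 1.847 -0.593
endloop
endfacet
facet normal -0.315 -0.543 -0.779
outer loop
vertex -0.404 0.61 -1.103
vertex -0.88 1.293 -1.387
vertex -0.058 1.009 -1.521
endloop
endfacet
facet normal 0.820 -0.127 0.558
outer loop
vertex -0.404 0.61 -1.103
vertex -0.058 1.009 -1.521
vertex -0.56 1.847 -0.593
endloop
endfacet
facet normal -0.314 -0.542 -0.780
outer loop
vertex -0.058 1.009 -1.521
vertex -0.88 1.293 -1.387
vertex -0.193 1.575 -1.86
endloop
endfacet
facet normal 0.921 0.336 0.195
outer loop
vertex -0.058 1.009 -1.521
vertex -0.193 1.575 -1.86
vertex -0.56 1.847 -0.593
endloop
endfacet

endsolid


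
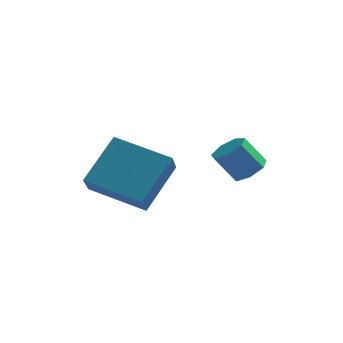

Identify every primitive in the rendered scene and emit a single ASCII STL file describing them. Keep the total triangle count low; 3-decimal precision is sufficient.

solid 
facet normal -0.937 0.224 0.269
outer loop
vertex 0.212 0.866 0.156
vertex 0.182 1.673 -0.62
vertex -0.473 -0.42 -1.155
endloop
endfacet
facet normal 0.027 -0.721 0.693
outer loop
vertex 1.418 -0.873 -1.7
vertex 0.212 0.866 0.156
vertex -0.473 -0.42 -1.155
endloop
endfacet
facet normal -0.936 0.224 0.270
outer loop
vertex -0.473 -0.42 -1.155
vertex 0.182 1.673 -0.62
vertex -0.504 0.387 -1.931
endloop
endfacet
facet normal -0.350 -0.656 -0.669
outer loop
vertex -0.504 0.387 -1.931
vertex 1.418 -0.873 -1.7
vertex -0.473 -0.42 -1.155
endloop
endfacet
facet normal 0.350 0.656 0.669
outer loop
vertex 0.212 0.866 0.156
vertex 2.073 1.22 -1.165
vertex 0.182 1.673 -0.62
endloop
endfacet
facet normal 0.027 -0.721 0.693
outer loop
vertex 2.104 0.413 -0.389
vertex 0.212 0.866 0.156
vertex 1.418 -0.873 -1.7
endloop
endfacet
facet normal 0.350 0.656 0.669
outer loop
vertex 2.104 0.413 -0.389
vertex 2.073 1.22 -1.165
vertex 0.212 0.866 0.156
endloop
endfacet
facet normal -0.027 0.721 -0.693
outer loop
vertex 0.182 1.673 -0.62
vertex 2.073 1.22 -1.165
vertex -0.504 0.387 -1.931
endloop
endfacet
facet normal -0.350 -0.656 -0.669
outer loop
vertex 1.388 -0.066 -2.476
vertex 1.418 -0.873 -1.7
vertex -0.504 0.387 -1.931
endloop
endfacet
facet normal -0.027 0.721 -0.693
outer loop
vertex -0.504 0.387 -1.931
vertex 2.073 1.22 -1.165
vertex 1.388 -0.066 -2.476
endloop
endfacet
facet normal 0.936 -0.225 -0.270
outer loop
vertex 1.388 -0.066 -2.476
vertex 2.104 0.413 -0.389
vertex 1.418 -0.873 -1.7
endloop
endfacet
facet normal 0.937 -0.224 -0.270
outer loop
vertex 2.073 1.22 -1.165
vertex 2.104 0.413 -0.389
vertex 1.388 -0.066 -2.476
endloop
endfacet
facet normal 0.580 0.062 -0.812
outer loop
vertex 4.645 2.943 -1.47
vertex 4.152 2.706 -1.84
vertex 4.291 3.335 -1.693
endloop
endfacet
facet normal 0.532 0.727 0.434
outer loop
vertex 4.645 2.943 -1.47
vertex 4.291 3.335 -1.693
vertex 3.961 2.87 -0.511
endloop
endfacet
facet normal 0.533 0.726 0.434
outer loop
vertex 3.961 2.87 -0.511
vertex 4.291 3.335 -1.693
vertex 3.608 3.262 -0.733
endloop
endfacet
facet normal -0.579 -0.061 0.813
outer loop
vertex 3.961 2.87 -0.511
vertex 3.608 3.262 -0.733
vertex 3.468 2.634 -0.88
endloop
endfacet
facet normal 0.579 0.062 -0.813
outer loop
vertex 4.291 3.335 -1.693
vertex 4.152 2.706 -1.84
vertex 3.832 3.253 -2.026
endloop
endfacet
facet normal -0.152 0.988 -0.033
outer loop
vertex 4.291 3.335 -1.693
vertex 3.832 3.253 -2.026
vertex 3.608 3.262 -0.733
endloop
endfacet
facet normal -0.152 0.988 -0.033
outer loop
vertex 3.608 3.262 -0.733
vertex 3.832 3.253 -2.026
vertex 3.149 3.18 -1.066
endloop
endfacet
facet normal -0.579 -0.061 0.813
outer loop
vertex 3.608 3.262 -0.733
vertex 3.149 3.18 -1.066
vertex 3.468 2.634 -0.88
endloop
endfacet
facet normal 0.579 0.062 -0.813
outer loop
vertex 3.832 3.253 -2.026
vertex 4.152 2.706 -1.84
vertex 3.614 2.76 -2.219
endloop
endfacet
facet normal -0.721 0.505 -0.475
outer loop
vertex 3.832 3.253 -2.026
vertex 3.614 2.76 -2.219
vertex 3.149 3.18 -1.066
endloop
endfacet
facet normal -0.721 0.505 -0.475
outer loop
vertex 3.149 3.18 -1.066
vertex 3.614 2.76 -2.219
vertex 2.931 2.687 -1.259
endloop
endfacet
facet normal -0.580 -0.062 0.813
outer loop
vertex 3.149 3.18 -1.066
vertex 2.931 2.687 -1.259
vertex 3.468 2.634 -0.88
endloop
endfacet
facet normal 0.579 0.061 -0.813
outer loop
vertex 3.614 2.76 -2.219
vertex 4.152 2.706 -1.84
vertex 3.801 2.227 -2.126
endloop
endfacet
facet normal -0.747 -0.360 -0.559
outer loop
vertex 3.614 2.76 -2.219
vertex 3.801 2.227 -2.126
vertex 2.931 2.687 -1.259
endloop
endfacet
facet normal -0.747 -0.357 -0.560
outer loop
vertex 2.931 2.687 -1.259
vertex 3.801 2.227 -2.126
vertex 3.117 2.154 -1.167
endloop
endfacet
facet normal -0.580 -0.062 0.813
outer loop
vertex 2.931 2.687 -1.259
vertex 3.117 2.154 -1.167
vertex 3.468 2.634 -0.88
endloop
endfacet
facet normal 0.579 0.061 -0.813
outer loop
vertex 3.801 2.227 -2.126
vertex 4.152 2.706 -1.84
vertex 4.252 2.054 -1.818
endloop
endfacet
facet normal -0.212 -0.951 -0.224
outer loop
vertex 3.801 2.227 -2.126
vertex 4.252 2.054 -1.818
vertex 3.117 2.154 -1.167
endloop
endfacet
facet normal -0.211 -0.952 -0.222
outer loop
vertex 3.117 2.154 -1.167
vertex 4.252 2.054 -1.818
vertex 3.568 1.982 -0.859
endloop
endfacet
facet normal -0.579 -0.063 0.813
outer loop
vertex 3.117 2.154 -1.167
vertex 3.568 1.982 -0.859
vertex 3.468 2.634 -0.88
endloop
endfacet
facet normal 0.580 0.062 -0.812
outer loop
vertex 4.252 2.054 -1.818
vertex 4.152 2.706 -1.84
vertex 4.627 2.373 -1.526
endloop
endfacet
facet normal 0.484 -0.828 0.283
outer loop
vertex 4.252 2.054 -1.818
vertex 4.627 2.373 -1.526
vertex 3.568 1.982 -0.859
endloop
endfacet
facet normal 0.483 -0.829 0.281
outer loop
vertex 3.568 1.982 -0.859
vertex 4.627 2.373 -1.526
vertex 3.944 2.3 -0.567
endloop
endfacet
facet normal -0.579 -0.063 0.813
outer loop
vertex 3.568 1.982 -0.859
vertex 3.944 2.3 -0.567
vertex 3.468 2.634 -0.88
endloop
endfacet
facet normal 0.580 0.061 -0.812
outer loop
vertex 4.627 2.373 -1.526
vertex 4.152 2.706 -1.84
vertex 4.645 2.943 -1.47
endloop
endfacet
facet normal 0.815 -0.082 0.574
outer loop
vertex 4.627 2.373 -1.526
vertex 4.645 2.943 -1.47
vertex 3.944 2.3 -0.567
endloop
endfacet
facet normal 0.814 -0.081 0.575
outer loop
vertex 3.944 2.3 -0.567
vertex 4.645 2.943 -1.47
vertex 3.961 2.87 -0.511
endloop
endfacet
facet normal -0.579 -0.063 0.813
outer loop
vertex 3.944 2.3 -0.567
vertex 3.961 2.87 -0.511
vertex 3.468 2.634 -0.88
endloop
endfacet

endsolid


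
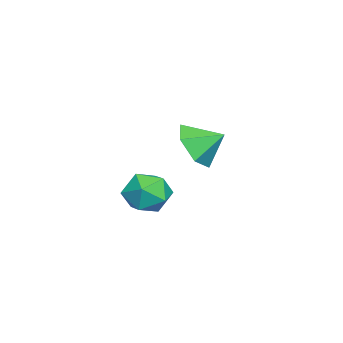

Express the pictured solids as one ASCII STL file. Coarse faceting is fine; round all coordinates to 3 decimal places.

solid 
facet normal -0.914 0.400 -0.064
outer loop
vertex -0.368 -1.836 1.136
vertex -0.685 -2.624 0.744
vertex -0.706 -2.523 1.674
endloop
endfacet
facet normal -0.560 0.664 0.495
outer loop
vertex -0.368 -1.836 1.136
vertex -0.706 -2.523 1.674
vertex 0.067 -2.063 1.932
endloop
endfacet
facet normal 0.039 0.966 0.254
outer loop
vertex -0.368 -1.836 1.136
vertex 0.067 -2.063 1.932
vertex 0.566 -1.881 1.162
endloop
endfacet
facet normal 0.055 0.889 -0.454
outer loop
vertex -0.368 -1.836 1.136
vertex 0.566 -1.881 1.162
vertex 0.101 -2.227 0.427
endloop
endfacet
facet normal -0.535 0.539 -0.651
outer loop
vertex -0.368 -1.836 1.136
vertex 0.101 -2.227 0.427
vertex -0.685 -2.624 0.744
endloop
endfacet
facet normal -0.377 0.119 0.918
outer loop
vertex 0.067 -2.063 1.932
vertex -0.706 -2.523 1.674
vertex 0.019 -2.993 2.033
endloop
endfacet
facet normal -0.951 -0.309 0.012
outer loop
vertex -0.706 -2.523 1.674
vertex -0.685 -2.624 0.744
vertex -0.446 -3.339 1.298
endloop
endfacet
facet normal -0.336 -0.085 -0.938
outer loop
vertex -0.685 -2.624 0.744
vertex 0.101 -2.227 0.427
vertex 0.053 -3.157 0.528
endloop
endfacet
facet normal 0.619 0.483 -0.619
outer loop
vertex 0.101 -2.227 0.427
vertex 0.566 -1.881 1.162
vertex 0.826 -2.697 0.786
endloop
endfacet
facet normal 0.593 0.608 0.528
outer loop
vertex 0.566 -1.881 1.162
vertex 0.067 -2.063 1.932
vertex 0.805 -2.596 1.716
endloop
endfacet
facet normal -0.055 -0.889 0.454
outer loop
vertex 0.488 -3.384 1.324
vertex 0.019 -2.993 2.033
vertex -0.446 -3.339 1.298
endloop
endfacet
facet normal -0.039 -0.966 -0.254
outer loop
vertex 0.488 -3.384 1.324
vertex -0.446 -3.339 1.298
vertex 0.053 -3.157 0.528
endloop
endfacet
facet normal 0.560 -0.664 -0.495
outer loop
vertex 0.488 -3.384 1.324
vertex 0.053 -3.157 0.528
vertex 0.826 -2.697 0.786
endloop
endfacet
facet normal 0.914 -0.400 0.064
outer loop
vertex 0.488 -3.384 1.324
vertex 0.826 -2.697 0.786
vertex 0.805 -2.596 1.716
endloop
endfacet
facet normal 0.535 -0.539 0.651
outer loop
vertex 0.488 -3.384 1.324
vertex 0.805 -2.596 1.716
vertex 0.019 -2.993 2.033
endloop
endfacet
facet normal -0.619 -0.483 0.619
outer loop
vertex -0.446 -3.339 1.298
vertex 0.019 -2.993 2.033
vertex -0.706 -2.523 1.674
endloop
endfacet
facet normal -0.593 -0.608 -0.528
outer loop
vertex 0.053 -3.157 0.528
vertex -0.446 -3.339 1.298
vertex -0.685 -2.624 0.744
endloop
endfacet
facet normal 0.377 -0.119 -0.918
outer loop
vertex 0.826 -2.697 0.786
vertex 0.053 -3.157 0.528
vertex 0.101 -2.227 0.427
endloop
endfacet
facet normal 0.951 0.309 -0.012
outer loop
vertex 0.805 -2.596 1.716
vertex 0.826 -2.697 0.786
vertex 0.566 -1.881 1.162
endloop
endfacet
facet normal 0.336 0.085 0.938
outer loop
vertex 0.019 -2.993 2.033
vertex 0.805 -2.596 1.716
vertex 0.067 -2.063 1.932
endloop
endfacet
facet normal 0.040 -0.855 -0.517
outer loop
vertex -2.757 -1.654 1.576
vertex -3.766 -1.873 1.86
vertex -3.569 -1.322 0.964
endloop
endfacet
facet normal 0.490 0.852 -0.188
outer loop
vertex -2.757 -1.654 1.576
vertex -3.569 -1.322 0.964
vertex -3.814 -0.847 2.48
endloop
endfacet
facet normal 0.041 -0.855 -0.517
outer loop
vertex -3.569 -1.322 0.964
vertex -3.766 -1.873 1.86
vertex -4.578 -1.541 1.247
endloop
endfacet
facet normal -0.287 0.900 -0.328
outer loop
vertex -3.569 -1.322 0.964
vertex -4.578 -1.541 1.247
vertex -3.814 -0.847 2.48
endloop
endfacet
facet normal 0.041 -0.855 -0.517
outer loop
vertex -4.578 -1.541 1.247
vertex -3.766 -1.873 1.86
vertex -4.774 -2.092 2.143
endloop
endfacet
facet normal -0.802 0.571 0.176
outer loop
vertex -4.578 -1.541 1.247
vertex -4.774 -2.092 2.143
vertex -3.814 -0.847 2.48
endloop
endfacet
facet normal 0.041 -0.855 -0.517
outer loop
vertex -4.774 -2.092 2.143
vertex -3.766 -1.873 1.86
vertex -3.962 -2.424 2.756
endloop
endfacet
facet normal -0.539 0.194 0.819
outer loop
vertex -4.774 -2.092 2.143
vertex -3.962 -2.424 2.756
vertex -3.814 -0.847 2.48
endloop
endfacet
facet normal 0.040 -0.855 -0.517
outer loop
vertex -3.962 -2.424 2.756
vertex -3.766 -1.873 1.86
vertex -2.954 -2.205 2.472
endloop
endfacet
facet normal 0.239 0.146 0.960
outer loop
vertex -3.962 -2.424 2.756
vertex -2.954 -2.205 2.472
vertex -3.814 -0.847 2.48
endloop
endfacet
facet normal 0.040 -0.855 -0.517
outer loop
vertex -2.954 -2.205 2.472
vertex -3.766 -1.873 1.86
vertex -2.757 -1.654 1.576
endloop
endfacet
facet normal 0.753 0.474 0.457
outer loop
vertex -2.954 -2.205 2.472
vertex -2.757 -1.654 1.576
vertex -3.814 -0.847 2.48
endloop
endfacet

endsolid


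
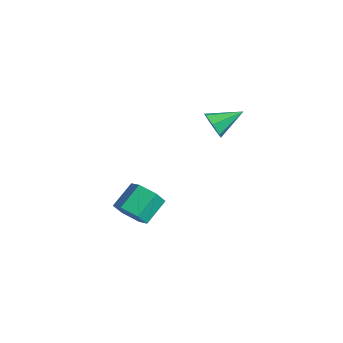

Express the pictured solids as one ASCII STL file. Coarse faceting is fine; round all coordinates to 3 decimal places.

solid 
facet normal 0.206 -0.795 -0.571
outer loop
vertex 0.003 -2.45 -3.47
vertex -0.907 -2.348 -3.94
vertex -0.078 -1.865 -4.313
endloop
endfacet
facet normal 0.976 0.213 0.054
outer loop
vertex 0.003 -2.45 -3.47
vertex -0.078 -1.865 -4.313
vertex -0.342 -1.115 -2.51
endloop
endfacet
facet normal 0.976 0.213 0.054
outer loop
vertex -0.342 -1.115 -2.51
vertex -0.078 -1.865 -4.313
vertex -0.423 -0.53 -3.354
endloop
endfacet
facet normal -0.205 0.795 0.571
outer loop
vertex -0.342 -1.115 -2.51
vertex -0.423 -0.53 -3.354
vertex -1.253 -1.012 -2.98
endloop
endfacet
facet normal 0.205 -0.794 -0.572
outer loop
vertex -0.078 -1.865 -4.313
vertex -0.907 -2.348 -3.94
vertex -0.989 -1.762 -4.783
endloop
endfacet
facet normal 0.420 0.599 -0.682
outer loop
vertex -0.078 -1.865 -4.313
vertex -0.989 -1.762 -4.783
vertex -0.423 -0.53 -3.354
endloop
endfacet
facet normal 0.420 0.599 -0.682
outer loop
vertex -0.423 -0.53 -3.354
vertex -0.989 -1.762 -4.783
vertex -1.334 -0.427 -3.824
endloop
endfacet
facet normal -0.205 0.795 0.571
outer loop
vertex -0.423 -0.53 -3.354
vertex -1.334 -0.427 -3.824
vertex -1.253 -1.012 -2.98
endloop
endfacet
facet normal 0.205 -0.794 -0.572
outer loop
vertex -0.989 -1.762 -4.783
vertex -0.907 -2.348 -3.94
vertex -1.818 -2.245 -4.41
endloop
endfacet
facet normal -0.556 0.385 -0.736
outer loop
vertex -0.989 -1.762 -4.783
vertex -1.818 -2.245 -4.41
vertex -1.334 -0.427 -3.824
endloop
endfacet
facet normal -0.557 0.385 -0.736
outer loop
vertex -1.334 -0.427 -3.824
vertex -1.818 -2.245 -4.41
vertex -2.163 -0.91 -3.45
endloop
endfacet
facet normal -0.206 0.795 0.571
outer loop
vertex -1.334 -0.427 -3.824
vertex -2.163 -0.91 -3.45
vertex -1.253 -1.012 -2.98
endloop
endfacet
facet normal 0.205 -0.795 -0.571
outer loop
vertex -1.818 -2.245 -4.41
vertex -0.907 -2.348 -3.94
vertex -1.737 -2.83 -3.566
endloop
endfacet
facet normal -0.976 -0.213 -0.054
outer loop
vertex -1.818 -2.245 -4.41
vertex -1.737 -2.83 -3.566
vertex -2.163 -0.91 -3.45
endloop
endfacet
facet normal -0.976 -0.213 -0.054
outer loop
vertex -2.163 -0.91 -3.45
vertex -1.737 -2.83 -3.566
vertex -2.082 -1.495 -2.607
endloop
endfacet
facet normal -0.206 0.795 0.571
outer loop
vertex -2.163 -0.91 -3.45
vertex -2.082 -1.495 -2.607
vertex -1.253 -1.012 -2.98
endloop
endfacet
facet normal 0.205 -0.795 -0.571
outer loop
vertex -1.737 -2.83 -3.566
vertex -0.907 -2.348 -3.94
vertex -0.826 -2.933 -3.096
endloop
endfacet
facet normal -0.420 -0.599 0.682
outer loop
vertex -1.737 -2.83 -3.566
vertex -0.826 -2.933 -3.096
vertex -2.082 -1.495 -2.607
endloop
endfacet
facet normal -0.420 -0.599 0.682
outer loop
vertex -2.082 -1.495 -2.607
vertex -0.826 -2.933 -3.096
vertex -1.171 -1.598 -2.137
endloop
endfacet
facet normal -0.205 0.794 0.572
outer loop
vertex -2.082 -1.495 -2.607
vertex -1.171 -1.598 -2.137
vertex -1.253 -1.012 -2.98
endloop
endfacet
facet normal 0.206 -0.795 -0.571
outer loop
vertex -0.826 -2.933 -3.096
vertex -0.907 -2.348 -3.94
vertex 0.003 -2.45 -3.47
endloop
endfacet
facet normal 0.556 -0.385 0.736
outer loop
vertex -0.826 -2.933 -3.096
vertex 0.003 -2.45 -3.47
vertex -1.171 -1.598 -2.137
endloop
endfacet
facet normal 0.556 -0.386 0.736
outer loop
vertex -1.171 -1.598 -2.137
vertex 0.003 -2.45 -3.47
vertex -0.342 -1.115 -2.51
endloop
endfacet
facet normal -0.205 0.794 0.572
outer loop
vertex -1.171 -1.598 -2.137
vertex -0.342 -1.115 -2.51
vertex -1.253 -1.012 -2.98
endloop
endfacet
facet normal -0.253 -0.882 -0.398
outer loop
vertex 1.919 1.184 2.108
vertex 1.451 1.008 2.795
vertex 1.214 1.399 2.079
endloop
endfacet
facet normal 0.240 0.696 -0.676
outer loop
vertex 1.919 1.184 2.108
vertex 1.214 1.399 2.079
vertex 1.889 2.532 3.485
endloop
endfacet
facet normal -0.254 -0.882 -0.398
outer loop
vertex 1.214 1.399 2.079
vertex 1.451 1.008 2.795
vertex 0.688 1.32 2.59
endloop
endfacet
facet normal -0.495 0.777 -0.389
outer loop
vertex 1.214 1.399 2.079
vertex 0.688 1.32 2.59
vertex 1.889 2.532 3.485
endloop
endfacet
facet normal -0.253 -0.881 -0.399
outer loop
vertex 0.688 1.32 2.59
vertex 1.451 1.008 2.795
vertex 0.736 1.005 3.255
endloop
endfacet
facet normal -0.780 0.542 0.313
outer loop
vertex 0.688 1.32 2.59
vertex 0.736 1.005 3.255
vertex 1.889 2.532 3.485
endloop
endfacet
facet normal -0.253 -0.881 -0.399
outer loop
vertex 0.736 1.005 3.255
vertex 1.451 1.008 2.795
vertex 1.323 0.692 3.574
endloop
endfacet
facet normal -0.401 0.167 0.901
outer loop
vertex 0.736 1.005 3.255
vertex 1.323 0.692 3.574
vertex 1.889 2.532 3.485
endloop
endfacet
facet normal -0.253 -0.881 -0.399
outer loop
vertex 1.323 0.692 3.574
vertex 1.451 1.008 2.795
vertex 2.006 0.617 3.306
endloop
endfacet
facet normal 0.358 -0.065 0.931
outer loop
vertex 1.323 0.692 3.574
vertex 2.006 0.617 3.306
vertex 1.889 2.532 3.485
endloop
endfacet
facet normal -0.253 -0.881 -0.399
outer loop
vertex 2.006 0.617 3.306
vertex 1.451 1.008 2.795
vertex 2.271 0.836 2.654
endloop
endfacet
facet normal 0.924 0.021 0.382
outer loop
vertex 2.006 0.617 3.306
vertex 2.271 0.836 2.654
vertex 1.889 2.532 3.485
endloop
endfacet
facet normal -0.253 -0.881 -0.398
outer loop
vertex 2.271 0.836 2.654
vertex 1.451 1.008 2.795
vertex 1.919 1.184 2.108
endloop
endfacet
facet normal 0.872 0.359 -0.333
outer loop
vertex 2.271 0.836 2.654
vertex 1.919 1.184 2.108
vertex 1.889 2.532 3.485
endloop
endfacet

endsolid


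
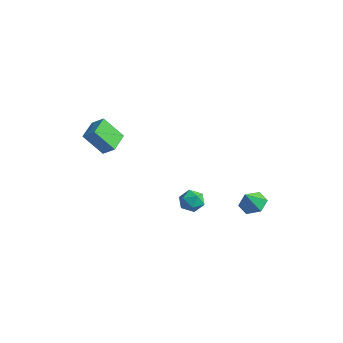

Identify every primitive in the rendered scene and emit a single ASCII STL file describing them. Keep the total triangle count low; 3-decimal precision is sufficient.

solid 
facet normal -0.027 0.541 -0.841
outer loop
vertex 1.283 3.492 -3.552
vertex 0.433 3.699 -3.392
vertex 1.084 4.218 -3.079
endloop
endfacet
facet normal 0.850 -0.104 0.517
outer loop
vertex 1.283 3.492 -3.552
vertex 1.084 4.218 -3.079
vertex 0.467 3.001 -2.308
endloop
endfacet
facet normal -0.027 0.541 -0.840
outer loop
vertex 1.084 4.218 -3.079
vertex 0.433 3.699 -3.392
vertex 0.234 4.425 -2.918
endloop
endfacet
facet normal 0.266 0.416 0.870
outer loop
vertex 1.084 4.218 -3.079
vertex 0.234 4.425 -2.918
vertex 0.467 3.001 -2.308
endloop
endfacet
facet normal -0.026 0.541 -0.840
outer loop
vertex 0.234 4.425 -2.918
vertex 0.433 3.699 -3.392
vertex -0.418 3.906 -3.232
endloop
endfacet
facet normal -0.571 0.243 0.784
outer loop
vertex 0.234 4.425 -2.918
vertex -0.418 3.906 -3.232
vertex 0.467 3.001 -2.308
endloop
endfacet
facet normal -0.026 0.541 -0.840
outer loop
vertex -0.418 3.906 -3.232
vertex 0.433 3.699 -3.392
vertex -0.218 3.18 -3.706
endloop
endfacet
facet normal -0.823 -0.452 0.345
outer loop
vertex -0.418 3.906 -3.232
vertex -0.218 3.18 -3.706
vertex 0.467 3.001 -2.308
endloop
endfacet
facet normal -0.026 0.541 -0.841
outer loop
vertex -0.218 3.18 -3.706
vertex 0.433 3.699 -3.392
vertex 0.632 2.972 -3.866
endloop
endfacet
facet normal -0.239 -0.971 -0.007
outer loop
vertex -0.218 3.18 -3.706
vertex 0.632 2.972 -3.866
vertex 0.467 3.001 -2.308
endloop
endfacet
facet normal -0.027 0.541 -0.841
outer loop
vertex 0.632 2.972 -3.866
vertex 0.433 3.699 -3.392
vertex 1.283 3.492 -3.552
endloop
endfacet
facet normal 0.599 -0.797 0.078
outer loop
vertex 0.632 2.972 -3.866
vertex 1.283 3.492 -3.552
vertex 0.467 3.001 -2.308
endloop
endfacet
facet normal -0.889 0.185 0.419
outer loop
vertex -0.774 0.002 -1.49
vertex -0.896 -0.793 -1.398
vertex -0.532 -0.369 -0.813
endloop
endfacet
facet normal -0.431 0.717 0.547
outer loop
vertex -0.774 0.002 -1.49
vertex -0.532 -0.369 -0.813
vertex -0.056 0.184 -1.163
endloop
endfacet
facet normal -0.210 0.974 -0.081
outer loop
vertex -0.774 0.002 -1.49
vertex -0.056 0.184 -1.163
vertex -0.126 0.102 -1.966
endloop
endfacet
facet normal -0.531 0.601 -0.597
outer loop
vertex -0.774 0.002 -1.49
vertex -0.126 0.102 -1.966
vertex -0.645 -0.501 -2.111
endloop
endfacet
facet normal -0.951 0.113 -0.289
outer loop
vertex -0.774 0.002 -1.49
vertex -0.645 -0.501 -2.111
vertex -0.896 -0.793 -1.398
endloop
endfacet
facet normal 0.135 0.445 0.886
outer loop
vertex -0.056 0.184 -1.163
vertex -0.532 -0.369 -0.813
vertex 0.265 -0.499 -0.869
endloop
endfacet
facet normal -0.606 -0.416 0.678
outer loop
vertex -0.532 -0.369 -0.813
vertex -0.896 -0.793 -1.398
vertex -0.254 -1.102 -1.014
endloop
endfacet
facet normal -0.706 -0.533 -0.467
outer loop
vertex -0.896 -0.793 -1.398
vertex -0.645 -0.501 -2.111
vertex -0.324 -1.184 -1.817
endloop
endfacet
facet normal -0.026 0.255 -0.967
outer loop
vertex -0.645 -0.501 -2.111
vertex -0.126 0.102 -1.966
vertex 0.152 -0.631 -2.167
endloop
endfacet
facet normal 0.492 0.860 -0.131
outer loop
vertex -0.126 0.102 -1.966
vertex -0.056 0.184 -1.163
vertex 0.516 -0.207 -1.582
endloop
endfacet
facet normal 0.531 -0.601 0.597
outer loop
vertex 0.394 -1.002 -1.49
vertex 0.265 -0.499 -0.869
vertex -0.254 -1.102 -1.014
endloop
endfacet
facet normal 0.210 -0.974 0.081
outer loop
vertex 0.394 -1.002 -1.49
vertex -0.254 -1.102 -1.014
vertex -0.324 -1.184 -1.817
endloop
endfacet
facet normal 0.431 -0.717 -0.547
outer loop
vertex 0.394 -1.002 -1.49
vertex -0.324 -1.184 -1.817
vertex 0.152 -0.631 -2.167
endloop
endfacet
facet normal 0.889 -0.185 -0.419
outer loop
vertex 0.394 -1.002 -1.49
vertex 0.152 -0.631 -2.167
vertex 0.516 -0.207 -1.582
endloop
endfacet
facet normal 0.951 -0.113 0.289
outer loop
vertex 0.394 -1.002 -1.49
vertex 0.516 -0.207 -1.582
vertex 0.265 -0.499 -0.869
endloop
endfacet
facet normal 0.026 -0.255 0.967
outer loop
vertex -0.254 -1.102 -1.014
vertex 0.265 -0.499 -0.869
vertex -0.532 -0.369 -0.813
endloop
endfacet
facet normal -0.492 -0.860 0.131
outer loop
vertex -0.324 -1.184 -1.817
vertex -0.254 -1.102 -1.014
vertex -0.896 -0.793 -1.398
endloop
endfacet
facet normal -0.135 -0.445 -0.886
outer loop
vertex 0.152 -0.631 -2.167
vertex -0.324 -1.184 -1.817
vertex -0.645 -0.501 -2.111
endloop
endfacet
facet normal 0.606 0.416 -0.678
outer loop
vertex 0.516 -0.207 -1.582
vertex 0.152 -0.631 -2.167
vertex -0.126 0.102 -1.966
endloop
endfacet
facet normal 0.706 0.533 0.467
outer loop
vertex 0.265 -0.499 -0.869
vertex 0.516 -0.207 -1.582
vertex -0.056 0.184 -1.163
endloop
endfacet
facet normal -0.755 -0.246 -0.608
outer loop
vertex -4.177 -4.874 3.823
vertex -4.786 -3.677 4.094
vertex -3.351 -4.157 2.508
endloop
endfacet
facet normal 0.444 -0.874 -0.197
outer loop
vertex -2.634 -3.923 3.086
vertex -4.177 -4.874 3.823
vertex -3.351 -4.157 2.508
endloop
endfacet
facet normal -0.755 -0.246 -0.608
outer loop
vertex -3.351 -4.157 2.508
vertex -4.786 -3.677 4.094
vertex -3.96 -2.96 2.779
endloop
endfacet
facet normal 0.483 0.420 -0.769
outer loop
vertex -3.96 -2.96 2.779
vertex -2.634 -3.923 3.086
vertex -3.351 -4.157 2.508
endloop
endfacet
facet normal -0.483 -0.420 0.769
outer loop
vertex -4.177 -4.874 3.823
vertex -4.069 -3.443 4.672
vertex -4.786 -3.677 4.094
endloop
endfacet
facet normal 0.444 -0.874 -0.197
outer loop
vertex -3.46 -4.64 4.401
vertex -4.177 -4.874 3.823
vertex -2.634 -3.923 3.086
endloop
endfacet
facet normal -0.483 -0.420 0.769
outer loop
vertex -3.46 -4.64 4.401
vertex -4.069 -3.443 4.672
vertex -4.177 -4.874 3.823
endloop
endfacet
facet normal -0.444 0.874 0.197
outer loop
vertex -4.786 -3.677 4.094
vertex -4.069 -3.443 4.672
vertex -3.96 -2.96 2.779
endloop
endfacet
facet normal 0.483 0.420 -0.769
outer loop
vertex -3.243 -2.726 3.357
vertex -2.634 -3.923 3.086
vertex -3.96 -2.96 2.779
endloop
endfacet
facet normal -0.444 0.874 0.197
outer loop
vertex -3.96 -2.96 2.779
vertex -4.069 -3.443 4.672
vertex -3.243 -2.726 3.357
endloop
endfacet
facet normal 0.755 0.246 0.608
outer loop
vertex -3.243 -2.726 3.357
vertex -3.46 -4.64 4.401
vertex -2.634 -3.923 3.086
endloop
endfacet
facet normal 0.755 0.246 0.608
outer loop
vertex -4.069 -3.443 4.672
vertex -3.46 -4.64 4.401
vertex -3.243 -2.726 3.357
endloop
endfacet

endsolid


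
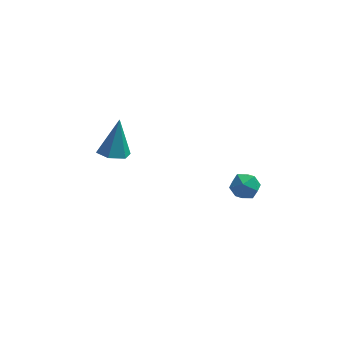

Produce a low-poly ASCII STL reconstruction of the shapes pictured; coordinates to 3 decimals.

solid 
facet normal -0.020 -0.043 0.999
outer loop
vertex 2.13 -1.709 1.157
vertex 2.365 -2.373 1.133
vertex 2.823 -1.839 1.165
endloop
endfacet
facet normal 0.107 0.620 0.777
outer loop
vertex 2.13 -1.709 1.157
vertex 2.823 -1.839 1.165
vertex 2.568 -1.309 0.777
endloop
endfacet
facet normal -0.438 0.823 0.361
outer loop
vertex 2.13 -1.709 1.157
vertex 2.568 -1.309 0.777
vertex 1.953 -1.516 0.503
endloop
endfacet
facet normal -0.902 0.282 0.327
outer loop
vertex 2.13 -1.709 1.157
vertex 1.953 -1.516 0.503
vertex 1.827 -2.174 0.723
endloop
endfacet
facet normal -0.644 -0.254 0.722
outer loop
vertex 2.13 -1.709 1.157
vertex 1.827 -2.174 0.723
vertex 2.365 -2.373 1.133
endloop
endfacet
facet normal 0.697 0.610 0.376
outer loop
vertex 2.568 -1.309 0.777
vertex 2.823 -1.839 1.165
vertex 3.073 -1.726 0.517
endloop
endfacet
facet normal 0.492 -0.466 0.736
outer loop
vertex 2.823 -1.839 1.165
vertex 2.365 -2.373 1.133
vertex 2.947 -2.384 0.737
endloop
endfacet
facet normal -0.517 -0.806 0.288
outer loop
vertex 2.365 -2.373 1.133
vertex 1.827 -2.174 0.723
vertex 2.332 -2.591 0.463
endloop
endfacet
facet normal -0.935 0.062 -0.350
outer loop
vertex 1.827 -2.174 0.723
vertex 1.953 -1.516 0.503
vertex 2.077 -2.061 0.075
endloop
endfacet
facet normal -0.184 0.937 -0.296
outer loop
vertex 1.953 -1.516 0.503
vertex 2.568 -1.309 0.777
vertex 2.535 -1.527 0.107
endloop
endfacet
facet normal 0.902 -0.282 -0.327
outer loop
vertex 2.77 -2.191 0.083
vertex 3.073 -1.726 0.517
vertex 2.947 -2.384 0.737
endloop
endfacet
facet normal 0.438 -0.823 -0.361
outer loop
vertex 2.77 -2.191 0.083
vertex 2.947 -2.384 0.737
vertex 2.332 -2.591 0.463
endloop
endfacet
facet normal -0.107 -0.620 -0.777
outer loop
vertex 2.77 -2.191 0.083
vertex 2.332 -2.591 0.463
vertex 2.077 -2.061 0.075
endloop
endfacet
facet normal 0.020 0.043 -0.999
outer loop
vertex 2.77 -2.191 0.083
vertex 2.077 -2.061 0.075
vertex 2.535 -1.527 0.107
endloop
endfacet
facet normal 0.644 0.254 -0.722
outer loop
vertex 2.77 -2.191 0.083
vertex 2.535 -1.527 0.107
vertex 3.073 -1.726 0.517
endloop
endfacet
facet normal 0.935 -0.062 0.350
outer loop
vertex 2.947 -2.384 0.737
vertex 3.073 -1.726 0.517
vertex 2.823 -1.839 1.165
endloop
endfacet
facet normal 0.184 -0.937 0.296
outer loop
vertex 2.332 -2.591 0.463
vertex 2.947 -2.384 0.737
vertex 2.365 -2.373 1.133
endloop
endfacet
facet normal -0.697 -0.610 -0.376
outer loop
vertex 2.077 -2.061 0.075
vertex 2.332 -2.591 0.463
vertex 1.827 -2.174 0.723
endloop
endfacet
facet normal -0.492 0.466 -0.736
outer loop
vertex 2.535 -1.527 0.107
vertex 2.077 -2.061 0.075
vertex 1.953 -1.516 0.503
endloop
endfacet
facet normal 0.517 0.806 -0.288
outer loop
vertex 3.073 -1.726 0.517
vertex 2.535 -1.527 0.107
vertex 2.568 -1.309 0.777
endloop
endfacet
facet normal -0.136 -0.353 -0.926
outer loop
vertex -2.534 1.699 -1.133
vertex -3.074 2.207 -1.247
vertex -2.362 2.373 -1.415
endloop
endfacet
facet normal 0.954 -0.130 0.271
outer loop
vertex -2.534 1.699 -1.133
vertex -2.362 2.373 -1.415
vertex -2.826 2.853 0.447
endloop
endfacet
facet normal -0.136 -0.353 -0.926
outer loop
vertex -2.362 2.373 -1.415
vertex -3.074 2.207 -1.247
vertex -2.903 2.88 -1.529
endloop
endfacet
facet normal 0.686 0.728 -0.017
outer loop
vertex -2.362 2.373 -1.415
vertex -2.903 2.88 -1.529
vertex -2.826 2.853 0.447
endloop
endfacet
facet normal -0.136 -0.353 -0.926
outer loop
vertex -2.903 2.88 -1.529
vertex -3.074 2.207 -1.247
vertex -3.615 2.714 -1.361
endloop
endfacet
facet normal -0.222 0.975 0.022
outer loop
vertex -2.903 2.88 -1.529
vertex -3.615 2.714 -1.361
vertex -2.826 2.853 0.447
endloop
endfacet
facet normal -0.136 -0.353 -0.926
outer loop
vertex -3.615 2.714 -1.361
vertex -3.074 2.207 -1.247
vertex -3.786 2.041 -1.079
endloop
endfacet
facet normal -0.863 0.365 0.349
outer loop
vertex -3.615 2.714 -1.361
vertex -3.786 2.041 -1.079
vertex -2.826 2.853 0.447
endloop
endfacet
facet normal -0.136 -0.353 -0.926
outer loop
vertex -3.786 2.041 -1.079
vertex -3.074 2.207 -1.247
vertex -3.246 1.533 -0.965
endloop
endfacet
facet normal -0.596 -0.491 0.636
outer loop
vertex -3.786 2.041 -1.079
vertex -3.246 1.533 -0.965
vertex -2.826 2.853 0.447
endloop
endfacet
facet normal -0.136 -0.353 -0.926
outer loop
vertex -3.246 1.533 -0.965
vertex -3.074 2.207 -1.247
vertex -2.534 1.699 -1.133
endloop
endfacet
facet normal 0.313 -0.738 0.597
outer loop
vertex -3.246 1.533 -0.965
vertex -2.534 1.699 -1.133
vertex -2.826 2.853 0.447
endloop
endfacet

endsolid


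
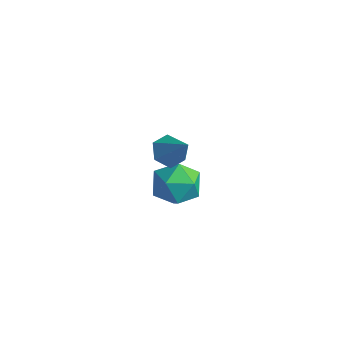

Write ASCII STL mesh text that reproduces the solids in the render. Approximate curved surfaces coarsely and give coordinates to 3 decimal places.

solid 
facet normal 0.428 0.526 0.735
outer loop
vertex -3.652 0.577 -1.234
vertex -4.069 -0.207 -0.429
vertex -2.995 -0.379 -0.932
endloop
endfacet
facet normal 0.798 0.589 0.127
outer loop
vertex -3.652 0.577 -1.234
vertex -2.995 -0.379 -0.932
vertex -3.064 -0.038 -2.079
endloop
endfacet
facet normal 0.362 0.855 -0.370
outer loop
vertex -3.652 0.577 -1.234
vertex -3.064 -0.038 -2.079
vertex -4.181 0.346 -2.285
endloop
endfacet
facet normal -0.278 0.958 -0.071
outer loop
vertex -3.652 0.577 -1.234
vertex -4.181 0.346 -2.285
vertex -4.802 0.241 -1.265
endloop
endfacet
facet normal -0.237 0.754 0.612
outer loop
vertex -3.652 0.577 -1.234
vertex -4.802 0.241 -1.265
vertex -4.069 -0.207 -0.429
endloop
endfacet
facet normal 0.995 -0.066 -0.079
outer loop
vertex -3.064 -0.038 -2.079
vertex -2.995 -0.379 -0.932
vertex -3.118 -1.201 -1.795
endloop
endfacet
facet normal 0.396 -0.165 0.903
outer loop
vertex -2.995 -0.379 -0.932
vertex -4.069 -0.207 -0.429
vertex -3.739 -1.306 -0.775
endloop
endfacet
facet normal -0.679 0.204 0.705
outer loop
vertex -4.069 -0.207 -0.429
vertex -4.802 0.241 -1.265
vertex -4.856 -0.922 -0.981
endloop
endfacet
facet normal -0.747 0.532 -0.400
outer loop
vertex -4.802 0.241 -1.265
vertex -4.181 0.346 -2.285
vertex -4.925 -0.581 -2.128
endloop
endfacet
facet normal 0.289 0.365 -0.885
outer loop
vertex -4.181 0.346 -2.285
vertex -3.064 -0.038 -2.079
vertex -3.851 -0.753 -2.631
endloop
endfacet
facet normal 0.278 -0.958 0.071
outer loop
vertex -4.268 -1.537 -1.826
vertex -3.118 -1.201 -1.795
vertex -3.739 -1.306 -0.775
endloop
endfacet
facet normal -0.362 -0.855 0.370
outer loop
vertex -4.268 -1.537 -1.826
vertex -3.739 -1.306 -0.775
vertex -4.856 -0.922 -0.981
endloop
endfacet
facet normal -0.798 -0.589 -0.127
outer loop
vertex -4.268 -1.537 -1.826
vertex -4.856 -0.922 -0.981
vertex -4.925 -0.581 -2.128
endloop
endfacet
facet normal -0.428 -0.526 -0.735
outer loop
vertex -4.268 -1.537 -1.826
vertex -4.925 -0.581 -2.128
vertex -3.851 -0.753 -2.631
endloop
endfacet
facet normal 0.237 -0.754 -0.612
outer loop
vertex -4.268 -1.537 -1.826
vertex -3.851 -0.753 -2.631
vertex -3.118 -1.201 -1.795
endloop
endfacet
facet normal 0.747 -0.532 0.400
outer loop
vertex -3.739 -1.306 -0.775
vertex -3.118 -1.201 -1.795
vertex -2.995 -0.379 -0.932
endloop
endfacet
facet normal -0.289 -0.365 0.885
outer loop
vertex -4.856 -0.922 -0.981
vertex -3.739 -1.306 -0.775
vertex -4.069 -0.207 -0.429
endloop
endfacet
facet normal -0.995 0.066 0.079
outer loop
vertex -4.925 -0.581 -2.128
vertex -4.856 -0.922 -0.981
vertex -4.802 0.241 -1.265
endloop
endfacet
facet normal -0.396 0.165 -0.903
outer loop
vertex -3.851 -0.753 -2.631
vertex -4.925 -0.581 -2.128
vertex -4.181 0.346 -2.285
endloop
endfacet
facet normal 0.679 -0.204 -0.705
outer loop
vertex -3.118 -1.201 -1.795
vertex -3.851 -0.753 -2.631
vertex -3.064 -0.038 -2.079
endloop
endfacet
facet normal -0.684 -0.002 -0.729
outer loop
vertex -1.878 -2.008 2.571
vertex -2.381 -2.412 3.044
vertex -2.385 -1.612 3.046
endloop
endfacet
facet normal 0.604 0.797 -0.019
outer loop
vertex -1.878 -2.008 2.571
vertex -2.385 -1.612 3.046
vertex -1.299 -2.408 4.196
endloop
endfacet
facet normal -0.685 -0.002 -0.728
outer loop
vertex -2.385 -1.612 3.046
vertex -2.381 -2.412 3.044
vertex -2.888 -2.015 3.52
endloop
endfacet
facet normal -0.062 0.792 0.607
outer loop
vertex -2.385 -1.612 3.046
vertex -2.888 -2.015 3.52
vertex -1.299 -2.408 4.196
endloop
endfacet
facet normal -0.685 -0.002 -0.728
outer loop
vertex -2.888 -2.015 3.52
vertex -2.381 -2.412 3.044
vertex -2.884 -2.815 3.518
endloop
endfacet
facet normal -0.392 -0.004 0.920
outer loop
vertex -2.888 -2.015 3.52
vertex -2.884 -2.815 3.518
vertex -1.299 -2.408 4.196
endloop
endfacet
facet normal -0.685 -0.003 -0.729
outer loop
vertex -2.884 -2.815 3.518
vertex -2.381 -2.412 3.044
vertex -2.377 -3.212 3.043
endloop
endfacet
facet normal -0.055 -0.794 0.605
outer loop
vertex -2.884 -2.815 3.518
vertex -2.377 -3.212 3.043
vertex -1.299 -2.408 4.196
endloop
endfacet
facet normal -0.685 -0.003 -0.729
outer loop
vertex -2.377 -3.212 3.043
vertex -2.381 -2.412 3.044
vertex -1.874 -2.808 2.569
endloop
endfacet
facet normal 0.613 -0.790 -0.023
outer loop
vertex -2.377 -3.212 3.043
vertex -1.874 -2.808 2.569
vertex -1.299 -2.408 4.196
endloop
endfacet
facet normal -0.684 -0.002 -0.729
outer loop
vertex -1.874 -2.808 2.569
vertex -2.381 -2.412 3.044
vertex -1.878 -2.008 2.571
endloop
endfacet
facet normal 0.942 0.006 -0.334
outer loop
vertex -1.874 -2.808 2.569
vertex -1.878 -2.008 2.571
vertex -1.299 -2.408 4.196
endloop
endfacet

endsolid
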